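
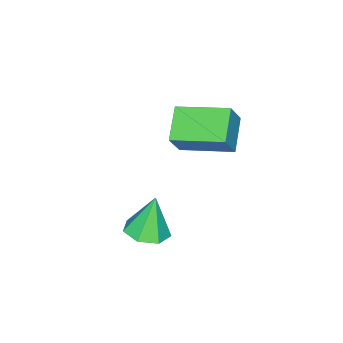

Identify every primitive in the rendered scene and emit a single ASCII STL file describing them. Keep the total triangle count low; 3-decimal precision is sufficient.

solid 
facet normal 0.287 -0.014 -0.958
outer loop
vertex 2.804 -0.461 -1.919
vertex 1.989 -0.691 -2.16
vertex 2.328 0.116 -2.07
endloop
endfacet
facet normal 0.534 0.597 0.599
outer loop
vertex 2.804 -0.461 -1.919
vertex 2.328 0.116 -2.07
vertex 1.511 -0.669 -0.56
endloop
endfacet
facet normal 0.286 -0.013 -0.958
outer loop
vertex 2.328 0.116 -2.07
vertex 1.989 -0.691 -2.16
vertex 1.597 0.086 -2.288
endloop
endfacet
facet normal -0.153 0.908 0.389
outer loop
vertex 2.328 0.116 -2.07
vertex 1.597 0.086 -2.288
vertex 1.511 -0.669 -0.56
endloop
endfacet
facet normal 0.287 -0.013 -0.958
outer loop
vertex 1.597 0.086 -2.288
vertex 1.989 -0.691 -2.16
vertex 1.161 -0.53 -2.41
endloop
endfacet
facet normal -0.818 0.541 0.195
outer loop
vertex 1.597 0.086 -2.288
vertex 1.161 -0.53 -2.41
vertex 1.511 -0.669 -0.56
endloop
endfacet
facet normal 0.287 -0.014 -0.958
outer loop
vertex 1.161 -0.53 -2.41
vertex 1.989 -0.691 -2.16
vertex 1.35 -1.267 -2.343
endloop
endfacet
facet normal -0.959 -0.231 0.164
outer loop
vertex 1.161 -0.53 -2.41
vertex 1.35 -1.267 -2.343
vertex 1.511 -0.669 -0.56
endloop
endfacet
facet normal 0.287 -0.014 -0.958
outer loop
vertex 1.35 -1.267 -2.343
vertex 1.989 -0.691 -2.16
vertex 2.02 -1.57 -2.138
endloop
endfacet
facet normal -0.470 -0.823 0.319
outer loop
vertex 1.35 -1.267 -2.343
vertex 2.02 -1.57 -2.138
vertex 1.511 -0.669 -0.56
endloop
endfacet
facet normal 0.286 -0.014 -0.958
outer loop
vertex 2.02 -1.57 -2.138
vertex 1.989 -0.691 -2.16
vertex 2.667 -1.212 -1.95
endloop
endfacet
facet normal 0.280 -0.792 0.543
outer loop
vertex 2.02 -1.57 -2.138
vertex 2.667 -1.212 -1.95
vertex 1.511 -0.669 -0.56
endloop
endfacet
facet normal 0.287 -0.013 -0.958
outer loop
vertex 2.667 -1.212 -1.95
vertex 1.989 -0.691 -2.16
vertex 2.804 -0.461 -1.919
endloop
endfacet
facet normal 0.727 -0.160 0.667
outer loop
vertex 2.667 -1.212 -1.95
vertex 2.804 -0.461 -1.919
vertex 1.511 -0.669 -0.56
endloop
endfacet
facet normal -0.787 -0.433 0.440
outer loop
vertex -1.739 -2.357 1.106
vertex -2.534 -0.455 1.556
vertex -2.346 -2.354 0.024
endloop
endfacet
facet normal 0.376 -0.902 -0.214
outer loop
vertex -1.166 -1.705 -0.636
vertex -1.739 -2.357 1.106
vertex -2.346 -2.354 0.024
endloop
endfacet
facet normal -0.786 -0.433 0.440
outer loop
vertex -2.346 -2.354 0.024
vertex -2.534 -0.455 1.556
vertex -3.141 -0.452 0.475
endloop
endfacet
facet normal -0.489 0.002 -0.872
outer loop
vertex -3.141 -0.452 0.475
vertex -1.166 -1.705 -0.636
vertex -2.346 -2.354 0.024
endloop
endfacet
facet normal 0.489 -0.002 0.872
outer loop
vertex -1.739 -2.357 1.106
vertex -1.354 0.194 0.896
vertex -2.534 -0.455 1.556
endloop
endfacet
facet normal 0.376 -0.902 -0.214
outer loop
vertex -0.559 -1.708 0.445
vertex -1.739 -2.357 1.106
vertex -1.166 -1.705 -0.636
endloop
endfacet
facet normal 0.490 -0.002 0.872
outer loop
vertex -0.559 -1.708 0.445
vertex -1.354 0.194 0.896
vertex -1.739 -2.357 1.106
endloop
endfacet
facet normal -0.376 0.902 0.214
outer loop
vertex -2.534 -0.455 1.556
vertex -1.354 0.194 0.896
vertex -3.141 -0.452 0.475
endloop
endfacet
facet normal -0.489 0.002 -0.872
outer loop
vertex -1.961 0.197 -0.186
vertex -1.166 -1.705 -0.636
vertex -3.141 -0.452 0.475
endloop
endfacet
facet normal -0.376 0.902 0.214
outer loop
vertex -3.141 -0.452 0.475
vertex -1.354 0.194 0.896
vertex -1.961 0.197 -0.186
endloop
endfacet
facet normal 0.786 0.433 -0.440
outer loop
vertex -1.961 0.197 -0.186
vertex -0.559 -1.708 0.445
vertex -1.166 -1.705 -0.636
endloop
endfacet
facet normal 0.787 0.433 -0.440
outer loop
vertex -1.354 0.194 0.896
vertex -0.559 -1.708 0.445
vertex -1.961 0.197 -0.186
endloop
endfacet

endsolid


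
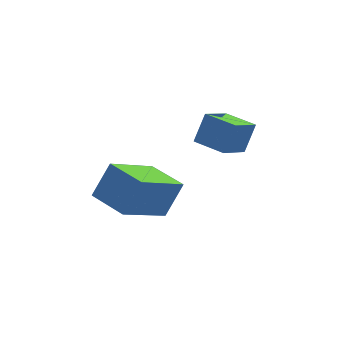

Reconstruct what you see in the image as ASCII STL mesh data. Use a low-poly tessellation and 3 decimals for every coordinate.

solid 
facet normal -0.767 0.641 0.035
outer loop
vertex -1.524 1.931 0.106
vertex -0.799 2.832 -0.511
vertex -1.898 1.538 -0.908
endloop
endfacet
facet normal -0.553 -0.687 0.470
outer loop
vertex -1.001 0.788 -0.949
vertex -1.524 1.931 0.106
vertex -1.898 1.538 -0.908
endloop
endfacet
facet normal -0.767 0.641 0.035
outer loop
vertex -1.898 1.538 -0.908
vertex -0.799 2.832 -0.511
vertex -1.174 2.439 -1.525
endloop
endfacet
facet normal -0.326 -0.342 -0.881
outer loop
vertex -1.174 2.439 -1.525
vertex -1.001 0.788 -0.949
vertex -1.898 1.538 -0.908
endloop
endfacet
facet normal 0.326 0.342 0.882
outer loop
vertex -1.524 1.931 0.106
vertex 0.098 2.082 -0.552
vertex -0.799 2.832 -0.511
endloop
endfacet
facet normal -0.553 -0.688 0.471
outer loop
vertex -0.626 1.181 0.065
vertex -1.524 1.931 0.106
vertex -1.001 0.788 -0.949
endloop
endfacet
facet normal 0.326 0.342 0.881
outer loop
vertex -0.626 1.181 0.065
vertex 0.098 2.082 -0.552
vertex -1.524 1.931 0.106
endloop
endfacet
facet normal 0.553 0.687 -0.471
outer loop
vertex -0.799 2.832 -0.511
vertex 0.098 2.082 -0.552
vertex -1.174 2.439 -1.525
endloop
endfacet
facet normal -0.326 -0.342 -0.882
outer loop
vertex -0.276 1.689 -1.566
vertex -1.001 0.788 -0.949
vertex -1.174 2.439 -1.525
endloop
endfacet
facet normal 0.553 0.688 -0.470
outer loop
vertex -1.174 2.439 -1.525
vertex 0.098 2.082 -0.552
vertex -0.276 1.689 -1.566
endloop
endfacet
facet normal 0.767 -0.641 -0.035
outer loop
vertex -0.276 1.689 -1.566
vertex -0.626 1.181 0.065
vertex -1.001 0.788 -0.949
endloop
endfacet
facet normal 0.767 -0.640 -0.035
outer loop
vertex 0.098 2.082 -0.552
vertex -0.626 1.181 0.065
vertex -0.276 1.689 -1.566
endloop
endfacet
facet normal -0.424 -0.298 -0.855
outer loop
vertex -4.169 -2.267 -1.421
vertex -5.096 -1.223 -1.326
vertex -2.872 -1.017 -2.5
endloop
endfacet
facet normal 0.662 -0.746 -0.068
outer loop
vertex -2.304 -0.617 -1.354
vertex -4.169 -2.267 -1.421
vertex -2.872 -1.017 -2.5
endloop
endfacet
facet normal -0.424 -0.298 -0.855
outer loop
vertex -2.872 -1.017 -2.5
vertex -5.096 -1.223 -1.326
vertex -3.799 0.028 -2.405
endloop
endfacet
facet normal 0.618 0.595 -0.514
outer loop
vertex -3.799 0.028 -2.405
vertex -2.304 -0.617 -1.354
vertex -2.872 -1.017 -2.5
endloop
endfacet
facet normal -0.618 -0.595 0.514
outer loop
vertex -4.169 -2.267 -1.421
vertex -4.528 -0.823 -0.18
vertex -5.096 -1.223 -1.326
endloop
endfacet
facet normal 0.662 -0.746 -0.069
outer loop
vertex -3.601 -1.868 -0.275
vertex -4.169 -2.267 -1.421
vertex -2.304 -0.617 -1.354
endloop
endfacet
facet normal -0.618 -0.595 0.514
outer loop
vertex -3.601 -1.868 -0.275
vertex -4.528 -0.823 -0.18
vertex -4.169 -2.267 -1.421
endloop
endfacet
facet normal -0.663 0.746 0.068
outer loop
vertex -5.096 -1.223 -1.326
vertex -4.528 -0.823 -0.18
vertex -3.799 0.028 -2.405
endloop
endfacet
facet normal 0.618 0.595 -0.514
outer loop
vertex -3.231 0.427 -1.259
vertex -2.304 -0.617 -1.354
vertex -3.799 0.028 -2.405
endloop
endfacet
facet normal -0.662 0.746 0.068
outer loop
vertex -3.799 0.028 -2.405
vertex -4.528 -0.823 -0.18
vertex -3.231 0.427 -1.259
endloop
endfacet
facet normal 0.424 0.298 0.855
outer loop
vertex -3.231 0.427 -1.259
vertex -3.601 -1.868 -0.275
vertex -2.304 -0.617 -1.354
endloop
endfacet
facet normal 0.424 0.298 0.855
outer loop
vertex -4.528 -0.823 -0.18
vertex -3.601 -1.868 -0.275
vertex -3.231 0.427 -1.259
endloop
endfacet

endsolid


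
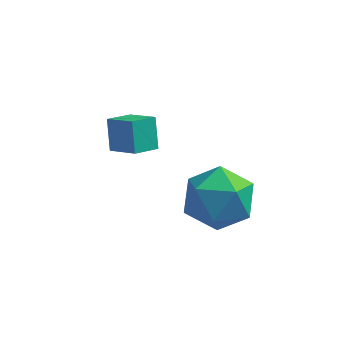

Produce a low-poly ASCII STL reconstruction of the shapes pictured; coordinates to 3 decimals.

solid 
facet normal -0.755 0.450 -0.477
outer loop
vertex -1.259 0.446 3.437
vertex -0.679 1.087 3.124
vertex -1.057 -0.185 2.522
endloop
endfacet
facet normal -0.631 -0.697 0.341
outer loop
vertex -0.181 -0.707 3.076
vertex -1.259 0.446 3.437
vertex -1.057 -0.185 2.522
endloop
endfacet
facet normal -0.754 0.450 -0.478
outer loop
vertex -1.057 -0.185 2.522
vertex -0.679 1.087 3.124
vertex -0.476 0.456 2.209
endloop
endfacet
facet normal 0.180 -0.558 -0.810
outer loop
vertex -0.476 0.456 2.209
vertex -0.181 -0.707 3.076
vertex -1.057 -0.185 2.522
endloop
endfacet
facet normal -0.180 0.558 0.810
outer loop
vertex -1.259 0.446 3.437
vertex 0.197 0.565 3.678
vertex -0.679 1.087 3.124
endloop
endfacet
facet normal -0.631 -0.697 0.340
outer loop
vertex -0.384 -0.076 3.991
vertex -1.259 0.446 3.437
vertex -0.181 -0.707 3.076
endloop
endfacet
facet normal -0.180 0.558 0.810
outer loop
vertex -0.384 -0.076 3.991
vertex 0.197 0.565 3.678
vertex -1.259 0.446 3.437
endloop
endfacet
facet normal 0.631 0.697 -0.341
outer loop
vertex -0.679 1.087 3.124
vertex 0.197 0.565 3.678
vertex -0.476 0.456 2.209
endloop
endfacet
facet normal 0.180 -0.558 -0.810
outer loop
vertex 0.399 -0.066 2.763
vertex -0.181 -0.707 3.076
vertex -0.476 0.456 2.209
endloop
endfacet
facet normal 0.631 0.697 -0.341
outer loop
vertex -0.476 0.456 2.209
vertex 0.197 0.565 3.678
vertex 0.399 -0.066 2.763
endloop
endfacet
facet normal 0.755 -0.450 0.478
outer loop
vertex 0.399 -0.066 2.763
vertex -0.384 -0.076 3.991
vertex -0.181 -0.707 3.076
endloop
endfacet
facet normal 0.754 -0.451 0.477
outer loop
vertex 0.197 0.565 3.678
vertex -0.384 -0.076 3.991
vertex 0.399 -0.066 2.763
endloop
endfacet
facet normal -0.616 0.235 0.752
outer loop
vertex 1.672 -2.208 3.754
vertex 2.026 -3.142 4.336
vertex 2.576 -2.134 4.472
endloop
endfacet
facet normal -0.394 0.822 0.411
outer loop
vertex 1.672 -2.208 3.754
vertex 2.576 -2.134 4.472
vertex 2.609 -1.604 3.445
endloop
endfacet
facet normal -0.583 0.765 -0.274
outer loop
vertex 1.672 -2.208 3.754
vertex 2.609 -1.604 3.445
vertex 2.079 -2.284 2.674
endloop
endfacet
facet normal -0.923 0.142 -0.358
outer loop
vertex 1.672 -2.208 3.754
vertex 2.079 -2.284 2.674
vertex 1.719 -3.235 3.225
endloop
endfacet
facet normal -0.943 -0.185 0.276
outer loop
vertex 1.672 -2.208 3.754
vertex 1.719 -3.235 3.225
vertex 2.026 -3.142 4.336
endloop
endfacet
facet normal 0.319 0.838 0.443
outer loop
vertex 2.609 -1.604 3.445
vertex 2.576 -2.134 4.472
vertex 3.541 -2.165 3.835
endloop
endfacet
facet normal -0.040 -0.112 0.993
outer loop
vertex 2.576 -2.134 4.472
vertex 2.026 -3.142 4.336
vertex 3.181 -3.116 4.386
endloop
endfacet
facet normal -0.570 -0.791 0.224
outer loop
vertex 2.026 -3.142 4.336
vertex 1.719 -3.235 3.225
vertex 2.651 -3.796 3.615
endloop
endfacet
facet normal -0.538 -0.261 -0.802
outer loop
vertex 1.719 -3.235 3.225
vertex 2.079 -2.284 2.674
vertex 2.684 -3.266 2.588
endloop
endfacet
facet normal 0.012 0.746 -0.666
outer loop
vertex 2.079 -2.284 2.674
vertex 2.609 -1.604 3.445
vertex 3.234 -2.258 2.724
endloop
endfacet
facet normal 0.923 -0.142 0.358
outer loop
vertex 3.588 -3.192 3.306
vertex 3.541 -2.165 3.835
vertex 3.181 -3.116 4.386
endloop
endfacet
facet normal 0.583 -0.765 0.274
outer loop
vertex 3.588 -3.192 3.306
vertex 3.181 -3.116 4.386
vertex 2.651 -3.796 3.615
endloop
endfacet
facet normal 0.394 -0.822 -0.411
outer loop
vertex 3.588 -3.192 3.306
vertex 2.651 -3.796 3.615
vertex 2.684 -3.266 2.588
endloop
endfacet
facet normal 0.616 -0.235 -0.752
outer loop
vertex 3.588 -3.192 3.306
vertex 2.684 -3.266 2.588
vertex 3.234 -2.258 2.724
endloop
endfacet
facet normal 0.943 0.185 -0.276
outer loop
vertex 3.588 -3.192 3.306
vertex 3.234 -2.258 2.724
vertex 3.541 -2.165 3.835
endloop
endfacet
facet normal 0.538 0.261 0.802
outer loop
vertex 3.181 -3.116 4.386
vertex 3.541 -2.165 3.835
vertex 2.576 -2.134 4.472
endloop
endfacet
facet normal -0.012 -0.746 0.666
outer loop
vertex 2.651 -3.796 3.615
vertex 3.181 -3.116 4.386
vertex 2.026 -3.142 4.336
endloop
endfacet
facet normal -0.319 -0.838 -0.443
outer loop
vertex 2.684 -3.266 2.588
vertex 2.651 -3.796 3.615
vertex 1.719 -3.235 3.225
endloop
endfacet
facet normal 0.040 0.112 -0.993
outer loop
vertex 3.234 -2.258 2.724
vertex 2.684 -3.266 2.588
vertex 2.079 -2.284 2.674
endloop
endfacet
facet normal 0.570 0.791 -0.224
outer loop
vertex 3.541 -2.165 3.835
vertex 3.234 -2.258 2.724
vertex 2.609 -1.604 3.445
endloop
endfacet

endsolid


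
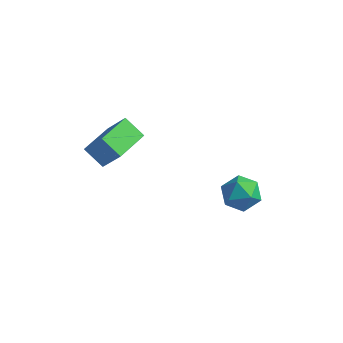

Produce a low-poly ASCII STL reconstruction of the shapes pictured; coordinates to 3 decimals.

solid 
facet normal -0.595 0.023 -0.803
outer loop
vertex -3.412 -3.566 2.638
vertex -3.35 -2.087 2.635
vertex -2.602 -3.602 2.037
endloop
endfacet
facet normal -0.043 -0.999 0.003
outer loop
vertex -1.81 -3.633 3.105
vertex -3.412 -3.566 2.638
vertex -2.602 -3.602 2.037
endloop
endfacet
facet normal -0.595 0.023 -0.803
outer loop
vertex -2.602 -3.602 2.037
vertex -3.35 -2.087 2.635
vertex -2.539 -2.123 2.033
endloop
endfacet
facet normal 0.802 -0.036 -0.596
outer loop
vertex -2.539 -2.123 2.033
vertex -1.81 -3.633 3.105
vertex -2.602 -3.602 2.037
endloop
endfacet
facet normal -0.802 0.035 0.596
outer loop
vertex -3.412 -3.566 2.638
vertex -2.558 -2.118 3.703
vertex -3.35 -2.087 2.635
endloop
endfacet
facet normal -0.043 -0.999 0.002
outer loop
vertex -2.621 -3.597 3.707
vertex -3.412 -3.566 2.638
vertex -1.81 -3.633 3.105
endloop
endfacet
facet normal -0.803 0.036 0.595
outer loop
vertex -2.621 -3.597 3.707
vertex -2.558 -2.118 3.703
vertex -3.412 -3.566 2.638
endloop
endfacet
facet normal 0.042 0.999 -0.003
outer loop
vertex -3.35 -2.087 2.635
vertex -2.558 -2.118 3.703
vertex -2.539 -2.123 2.033
endloop
endfacet
facet normal 0.803 -0.035 -0.595
outer loop
vertex -1.748 -2.154 3.102
vertex -1.81 -3.633 3.105
vertex -2.539 -2.123 2.033
endloop
endfacet
facet normal 0.043 0.999 -0.003
outer loop
vertex -2.539 -2.123 2.033
vertex -2.558 -2.118 3.703
vertex -1.748 -2.154 3.102
endloop
endfacet
facet normal 0.595 -0.023 0.803
outer loop
vertex -1.748 -2.154 3.102
vertex -2.621 -3.597 3.707
vertex -1.81 -3.633 3.105
endloop
endfacet
facet normal 0.595 -0.023 0.803
outer loop
vertex -2.558 -2.118 3.703
vertex -2.621 -3.597 3.707
vertex -1.748 -2.154 3.102
endloop
endfacet
facet normal -0.065 0.458 0.887
outer loop
vertex 1.477 -0.918 1.304
vertex 1.783 -1.585 1.671
vertex 2.287 -0.996 1.404
endloop
endfacet
facet normal 0.045 0.931 0.363
outer loop
vertex 1.477 -0.918 1.304
vertex 2.287 -0.996 1.404
vertex 1.987 -0.706 0.698
endloop
endfacet
facet normal -0.489 0.866 -0.108
outer loop
vertex 1.477 -0.918 1.304
vertex 1.987 -0.706 0.698
vertex 1.298 -1.116 0.528
endloop
endfacet
facet normal -0.927 0.354 0.124
outer loop
vertex 1.477 -0.918 1.304
vertex 1.298 -1.116 0.528
vertex 1.171 -1.659 1.129
endloop
endfacet
facet normal -0.666 0.101 0.739
outer loop
vertex 1.477 -0.918 1.304
vertex 1.171 -1.659 1.129
vertex 1.783 -1.585 1.671
endloop
endfacet
facet normal 0.652 0.758 0.034
outer loop
vertex 1.987 -0.706 0.698
vertex 2.287 -0.996 1.404
vertex 2.609 -1.241 0.691
endloop
endfacet
facet normal 0.475 -0.008 0.880
outer loop
vertex 2.287 -0.996 1.404
vertex 1.783 -1.585 1.671
vertex 2.482 -1.784 1.292
endloop
endfacet
facet normal -0.497 -0.586 0.641
outer loop
vertex 1.783 -1.585 1.671
vertex 1.171 -1.659 1.129
vertex 1.793 -2.194 1.122
endloop
endfacet
facet normal -0.918 -0.177 -0.354
outer loop
vertex 1.171 -1.659 1.129
vertex 1.298 -1.116 0.528
vertex 1.493 -1.904 0.416
endloop
endfacet
facet normal -0.209 0.653 -0.728
outer loop
vertex 1.298 -1.116 0.528
vertex 1.987 -0.706 0.698
vertex 1.997 -1.315 0.149
endloop
endfacet
facet normal 0.927 -0.354 -0.124
outer loop
vertex 2.303 -1.982 0.516
vertex 2.609 -1.241 0.691
vertex 2.482 -1.784 1.292
endloop
endfacet
facet normal 0.489 -0.866 0.108
outer loop
vertex 2.303 -1.982 0.516
vertex 2.482 -1.784 1.292
vertex 1.793 -2.194 1.122
endloop
endfacet
facet normal -0.045 -0.931 -0.363
outer loop
vertex 2.303 -1.982 0.516
vertex 1.793 -2.194 1.122
vertex 1.493 -1.904 0.416
endloop
endfacet
facet normal 0.065 -0.458 -0.887
outer loop
vertex 2.303 -1.982 0.516
vertex 1.493 -1.904 0.416
vertex 1.997 -1.315 0.149
endloop
endfacet
facet normal 0.666 -0.101 -0.739
outer loop
vertex 2.303 -1.982 0.516
vertex 1.997 -1.315 0.149
vertex 2.609 -1.241 0.691
endloop
endfacet
facet normal 0.918 0.177 0.354
outer loop
vertex 2.482 -1.784 1.292
vertex 2.609 -1.241 0.691
vertex 2.287 -0.996 1.404
endloop
endfacet
facet normal 0.209 -0.653 0.728
outer loop
vertex 1.793 -2.194 1.122
vertex 2.482 -1.784 1.292
vertex 1.783 -1.585 1.671
endloop
endfacet
facet normal -0.652 -0.758 -0.034
outer loop
vertex 1.493 -1.904 0.416
vertex 1.793 -2.194 1.122
vertex 1.171 -1.659 1.129
endloop
endfacet
facet normal -0.475 0.008 -0.880
outer loop
vertex 1.997 -1.315 0.149
vertex 1.493 -1.904 0.416
vertex 1.298 -1.116 0.528
endloop
endfacet
facet normal 0.497 0.586 -0.641
outer loop
vertex 2.609 -1.241 0.691
vertex 1.997 -1.315 0.149
vertex 1.987 -0.706 0.698
endloop
endfacet

endsolid


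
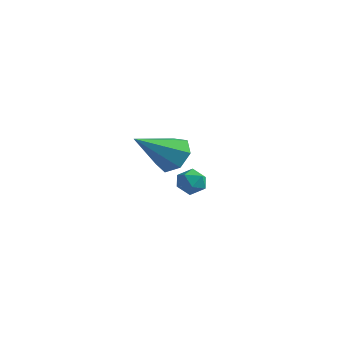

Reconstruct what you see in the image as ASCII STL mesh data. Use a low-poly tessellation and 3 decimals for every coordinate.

solid 
facet normal -0.237 0.858 0.455
outer loop
vertex -2.267 2.257 -3.361
vertex -1.97 2.04 -2.797
vertex -1.614 2.381 -3.255
endloop
endfacet
facet normal -0.143 0.960 -0.242
outer loop
vertex -2.267 2.257 -3.361
vertex -1.614 2.381 -3.255
vertex -1.827 2.195 -3.866
endloop
endfacet
facet normal -0.602 0.537 -0.591
outer loop
vertex -2.267 2.257 -3.361
vertex -1.827 2.195 -3.866
vertex -2.314 1.738 -3.785
endloop
endfacet
facet normal -0.979 0.175 -0.105
outer loop
vertex -2.267 2.257 -3.361
vertex -2.314 1.738 -3.785
vertex -2.402 1.642 -3.125
endloop
endfacet
facet normal -0.754 0.373 0.541
outer loop
vertex -2.267 2.257 -3.361
vertex -2.402 1.642 -3.125
vertex -1.97 2.04 -2.797
endloop
endfacet
facet normal 0.519 0.750 -0.409
outer loop
vertex -1.827 2.195 -3.866
vertex -1.614 2.381 -3.255
vertex -1.258 1.938 -3.615
endloop
endfacet
facet normal 0.369 0.585 0.722
outer loop
vertex -1.614 2.381 -3.255
vertex -1.97 2.04 -2.797
vertex -1.346 1.842 -2.955
endloop
endfacet
facet normal -0.469 -0.199 0.860
outer loop
vertex -1.97 2.04 -2.797
vertex -2.402 1.642 -3.125
vertex -1.833 1.385 -2.874
endloop
endfacet
facet normal -0.834 -0.519 -0.187
outer loop
vertex -2.402 1.642 -3.125
vertex -2.314 1.738 -3.785
vertex -2.046 1.199 -3.485
endloop
endfacet
facet normal -0.225 0.067 -0.972
outer loop
vertex -2.314 1.738 -3.785
vertex -1.827 2.195 -3.866
vertex -1.69 1.54 -3.943
endloop
endfacet
facet normal 0.979 -0.175 0.105
outer loop
vertex -1.393 1.323 -3.379
vertex -1.258 1.938 -3.615
vertex -1.346 1.842 -2.955
endloop
endfacet
facet normal 0.602 -0.537 0.591
outer loop
vertex -1.393 1.323 -3.379
vertex -1.346 1.842 -2.955
vertex -1.833 1.385 -2.874
endloop
endfacet
facet normal 0.143 -0.960 0.242
outer loop
vertex -1.393 1.323 -3.379
vertex -1.833 1.385 -2.874
vertex -2.046 1.199 -3.485
endloop
endfacet
facet normal 0.237 -0.858 -0.455
outer loop
vertex -1.393 1.323 -3.379
vertex -2.046 1.199 -3.485
vertex -1.69 1.54 -3.943
endloop
endfacet
facet normal 0.754 -0.373 -0.541
outer loop
vertex -1.393 1.323 -3.379
vertex -1.69 1.54 -3.943
vertex -1.258 1.938 -3.615
endloop
endfacet
facet normal 0.834 0.519 0.187
outer loop
vertex -1.346 1.842 -2.955
vertex -1.258 1.938 -3.615
vertex -1.614 2.381 -3.255
endloop
endfacet
facet normal 0.225 -0.067 0.972
outer loop
vertex -1.833 1.385 -2.874
vertex -1.346 1.842 -2.955
vertex -1.97 2.04 -2.797
endloop
endfacet
facet normal -0.519 -0.750 0.409
outer loop
vertex -2.046 1.199 -3.485
vertex -1.833 1.385 -2.874
vertex -2.402 1.642 -3.125
endloop
endfacet
facet normal -0.369 -0.585 -0.722
outer loop
vertex -1.69 1.54 -3.943
vertex -2.046 1.199 -3.485
vertex -2.314 1.738 -3.785
endloop
endfacet
facet normal 0.469 0.199 -0.860
outer loop
vertex -1.258 1.938 -3.615
vertex -1.69 1.54 -3.943
vertex -1.827 2.195 -3.866
endloop
endfacet
facet normal 0.215 0.793 -0.570
outer loop
vertex 1.325 -2.085 0.107
vertex 0.535 -2.077 -0.18
vertex 0.853 -1.682 0.49
endloop
endfacet
facet normal 0.608 -0.041 0.793
outer loop
vertex 1.325 -2.085 0.107
vertex 0.853 -1.682 0.49
vertex 0.105 -3.663 0.96
endloop
endfacet
facet normal 0.216 0.793 -0.570
outer loop
vertex 0.853 -1.682 0.49
vertex 0.535 -2.077 -0.18
vertex 0.142 -1.576 0.368
endloop
endfacet
facet normal -0.123 0.273 0.954
outer loop
vertex 0.853 -1.682 0.49
vertex 0.142 -1.576 0.368
vertex 0.105 -3.663 0.96
endloop
endfacet
facet normal 0.216 0.793 -0.570
outer loop
vertex 0.142 -1.576 0.368
vertex 0.535 -2.077 -0.18
vertex -0.273 -1.848 -0.167
endloop
endfacet
facet normal -0.819 0.170 0.549
outer loop
vertex 0.142 -1.576 0.368
vertex -0.273 -1.848 -0.167
vertex 0.105 -3.663 0.96
endloop
endfacet
facet normal 0.216 0.793 -0.570
outer loop
vertex -0.273 -1.848 -0.167
vertex 0.535 -2.077 -0.18
vertex -0.079 -2.292 -0.711
endloop
endfacet
facet normal -0.955 -0.272 -0.118
outer loop
vertex -0.273 -1.848 -0.167
vertex -0.079 -2.292 -0.711
vertex 0.105 -3.663 0.96
endloop
endfacet
facet normal 0.215 0.793 -0.570
outer loop
vertex -0.079 -2.292 -0.711
vertex 0.535 -2.077 -0.18
vertex 0.577 -2.574 -0.856
endloop
endfacet
facet normal -0.430 -0.721 -0.544
outer loop
vertex -0.079 -2.292 -0.711
vertex 0.577 -2.574 -0.856
vertex 0.105 -3.663 0.96
endloop
endfacet
facet normal 0.215 0.793 -0.570
outer loop
vertex 0.577 -2.574 -0.856
vertex 0.535 -2.077 -0.18
vertex 1.202 -2.482 -0.492
endloop
endfacet
facet normal 0.361 -0.838 -0.409
outer loop
vertex 0.577 -2.574 -0.856
vertex 1.202 -2.482 -0.492
vertex 0.105 -3.663 0.96
endloop
endfacet
facet normal 0.215 0.793 -0.570
outer loop
vertex 1.202 -2.482 -0.492
vertex 0.535 -2.077 -0.18
vertex 1.325 -2.085 0.107
endloop
endfacet
facet normal 0.823 -0.536 0.186
outer loop
vertex 1.202 -2.482 -0.492
vertex 1.325 -2.085 0.107
vertex 0.105 -3.663 0.96
endloop
endfacet

endsolid


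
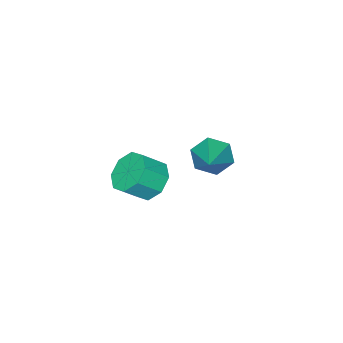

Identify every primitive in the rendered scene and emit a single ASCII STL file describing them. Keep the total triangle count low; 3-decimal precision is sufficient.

solid 
facet normal -0.665 0.359 -0.655
outer loop
vertex 3.024 -3.209 1.566
vertex 2.291 -3.688 2.048
vertex 2.71 -2.783 2.119
endloop
endfacet
facet normal 0.624 0.749 -0.223
outer loop
vertex 3.024 -3.209 1.566
vertex 2.71 -2.783 2.119
vertex 3.882 -3.672 2.41
endloop
endfacet
facet normal 0.624 0.750 -0.222
outer loop
vertex 3.882 -3.672 2.41
vertex 2.71 -2.783 2.119
vertex 3.568 -3.247 2.963
endloop
endfacet
facet normal 0.666 -0.359 0.654
outer loop
vertex 3.882 -3.672 2.41
vertex 3.568 -3.247 2.963
vertex 3.149 -4.152 2.892
endloop
endfacet
facet normal -0.665 0.359 -0.655
outer loop
vertex 2.71 -2.783 2.119
vertex 2.291 -3.688 2.048
vertex 2.15 -2.888 2.63
endloop
endfacet
facet normal 0.150 0.923 0.354
outer loop
vertex 2.71 -2.783 2.119
vertex 2.15 -2.888 2.63
vertex 3.568 -3.247 2.963
endloop
endfacet
facet normal 0.151 0.923 0.353
outer loop
vertex 3.568 -3.247 2.963
vertex 2.15 -2.888 2.63
vertex 3.008 -3.351 3.475
endloop
endfacet
facet normal 0.665 -0.359 0.655
outer loop
vertex 3.568 -3.247 2.963
vertex 3.008 -3.351 3.475
vertex 3.149 -4.152 2.892
endloop
endfacet
facet normal -0.665 0.359 -0.655
outer loop
vertex 2.15 -2.888 2.63
vertex 2.291 -3.688 2.048
vertex 1.673 -3.461 2.8
endloop
endfacet
facet normal -0.411 0.556 0.722
outer loop
vertex 2.15 -2.888 2.63
vertex 1.673 -3.461 2.8
vertex 3.008 -3.351 3.475
endloop
endfacet
facet normal -0.411 0.556 0.723
outer loop
vertex 3.008 -3.351 3.475
vertex 1.673 -3.461 2.8
vertex 2.531 -3.925 3.645
endloop
endfacet
facet normal 0.665 -0.359 0.654
outer loop
vertex 3.008 -3.351 3.475
vertex 2.531 -3.925 3.645
vertex 3.149 -4.152 2.892
endloop
endfacet
facet normal -0.665 0.358 -0.655
outer loop
vertex 1.673 -3.461 2.8
vertex 2.291 -3.688 2.048
vertex 1.558 -4.168 2.53
endloop
endfacet
facet normal -0.732 -0.136 0.668
outer loop
vertex 1.673 -3.461 2.8
vertex 1.558 -4.168 2.53
vertex 2.531 -3.925 3.645
endloop
endfacet
facet normal -0.731 -0.137 0.668
outer loop
vertex 2.531 -3.925 3.645
vertex 1.558 -4.168 2.53
vertex 2.416 -4.631 3.374
endloop
endfacet
facet normal 0.665 -0.360 0.654
outer loop
vertex 2.531 -3.925 3.645
vertex 2.416 -4.631 3.374
vertex 3.149 -4.152 2.892
endloop
endfacet
facet normal -0.666 0.359 -0.654
outer loop
vertex 1.558 -4.168 2.53
vertex 2.291 -3.688 2.048
vertex 1.872 -4.593 1.977
endloop
endfacet
facet normal -0.623 -0.750 0.222
outer loop
vertex 1.558 -4.168 2.53
vertex 1.872 -4.593 1.977
vertex 2.416 -4.631 3.374
endloop
endfacet
facet normal -0.624 -0.749 0.223
outer loop
vertex 2.416 -4.631 3.374
vertex 1.872 -4.593 1.977
vertex 2.73 -5.057 2.821
endloop
endfacet
facet normal 0.665 -0.359 0.655
outer loop
vertex 2.416 -4.631 3.374
vertex 2.73 -5.057 2.821
vertex 3.149 -4.152 2.892
endloop
endfacet
facet normal -0.665 0.359 -0.655
outer loop
vertex 1.872 -4.593 1.977
vertex 2.291 -3.688 2.048
vertex 2.432 -4.489 1.465
endloop
endfacet
facet normal -0.152 -0.923 -0.353
outer loop
vertex 1.872 -4.593 1.977
vertex 2.432 -4.489 1.465
vertex 2.73 -5.057 2.821
endloop
endfacet
facet normal -0.150 -0.923 -0.354
outer loop
vertex 2.73 -5.057 2.821
vertex 2.432 -4.489 1.465
vertex 3.29 -4.952 2.31
endloop
endfacet
facet normal 0.665 -0.359 0.655
outer loop
vertex 2.73 -5.057 2.821
vertex 3.29 -4.952 2.31
vertex 3.149 -4.152 2.892
endloop
endfacet
facet normal -0.665 0.359 -0.654
outer loop
vertex 2.432 -4.489 1.465
vertex 2.291 -3.688 2.048
vertex 2.909 -3.915 1.295
endloop
endfacet
facet normal 0.411 -0.556 -0.722
outer loop
vertex 2.432 -4.489 1.465
vertex 2.909 -3.915 1.295
vertex 3.29 -4.952 2.31
endloop
endfacet
facet normal 0.411 -0.556 -0.722
outer loop
vertex 3.29 -4.952 2.31
vertex 2.909 -3.915 1.295
vertex 3.767 -4.379 2.14
endloop
endfacet
facet normal 0.665 -0.359 0.655
outer loop
vertex 3.29 -4.952 2.31
vertex 3.767 -4.379 2.14
vertex 3.149 -4.152 2.892
endloop
endfacet
facet normal -0.665 0.360 -0.654
outer loop
vertex 2.909 -3.915 1.295
vertex 2.291 -3.688 2.048
vertex 3.024 -3.209 1.566
endloop
endfacet
facet normal 0.732 0.137 -0.668
outer loop
vertex 2.909 -3.915 1.295
vertex 3.024 -3.209 1.566
vertex 3.767 -4.379 2.14
endloop
endfacet
facet normal 0.731 0.136 -0.668
outer loop
vertex 3.767 -4.379 2.14
vertex 3.024 -3.209 1.566
vertex 3.882 -3.672 2.41
endloop
endfacet
facet normal 0.665 -0.358 0.655
outer loop
vertex 3.767 -4.379 2.14
vertex 3.882 -3.672 2.41
vertex 3.149 -4.152 2.892
endloop
endfacet
facet normal -0.701 -0.525 -0.483
outer loop
vertex -1.535 -4.78 -0.293
vertex -2.214 -4.413 0.294
vertex -1.988 -3.956 -0.531
endloop
endfacet
facet normal 0.755 0.238 -0.611
outer loop
vertex -1.535 -4.78 -0.293
vertex -1.988 -3.956 -0.531
vertex -0.686 -3.267 1.346
endloop
endfacet
facet normal -0.701 -0.525 -0.483
outer loop
vertex -1.988 -3.956 -0.531
vertex -2.214 -4.413 0.294
vertex -2.667 -3.589 0.056
endloop
endfacet
facet normal 0.126 0.900 -0.417
outer loop
vertex -1.988 -3.956 -0.531
vertex -2.667 -3.589 0.056
vertex -0.686 -3.267 1.346
endloop
endfacet
facet normal -0.701 -0.525 -0.482
outer loop
vertex -2.667 -3.589 0.056
vertex -2.214 -4.413 0.294
vertex -2.893 -4.045 0.881
endloop
endfacet
facet normal -0.377 0.850 0.367
outer loop
vertex -2.667 -3.589 0.056
vertex -2.893 -4.045 0.881
vertex -0.686 -3.267 1.346
endloop
endfacet
facet normal -0.701 -0.525 -0.482
outer loop
vertex -2.893 -4.045 0.881
vertex -2.214 -4.413 0.294
vertex -2.44 -4.869 1.12
endloop
endfacet
facet normal -0.251 0.140 0.958
outer loop
vertex -2.893 -4.045 0.881
vertex -2.44 -4.869 1.12
vertex -0.686 -3.267 1.346
endloop
endfacet
facet normal -0.701 -0.526 -0.482
outer loop
vertex -2.44 -4.869 1.12
vertex -2.214 -4.413 0.294
vertex -1.761 -5.236 0.533
endloop
endfacet
facet normal 0.378 -0.522 0.764
outer loop
vertex -2.44 -4.869 1.12
vertex -1.761 -5.236 0.533
vertex -0.686 -3.267 1.346
endloop
endfacet
facet normal -0.701 -0.526 -0.482
outer loop
vertex -1.761 -5.236 0.533
vertex -2.214 -4.413 0.294
vertex -1.535 -4.78 -0.293
endloop
endfacet
facet normal 0.881 -0.473 -0.020
outer loop
vertex -1.761 -5.236 0.533
vertex -1.535 -4.78 -0.293
vertex -0.686 -3.267 1.346
endloop
endfacet

endsolid


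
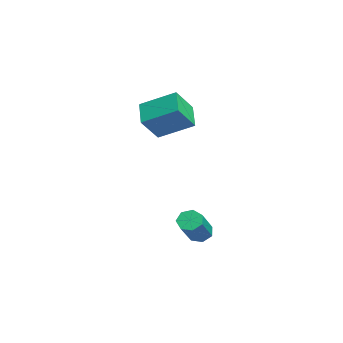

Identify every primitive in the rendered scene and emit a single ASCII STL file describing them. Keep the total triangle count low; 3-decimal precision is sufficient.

solid 
facet normal -0.402 0.529 -0.747
outer loop
vertex -2.154 2.643 1.83
vertex -1.682 4.085 2.596
vertex -1.038 2.609 1.205
endloop
endfacet
facet normal -0.278 -0.849 -0.450
outer loop
vertex -0.478 1.875 2.244
vertex -2.154 2.643 1.83
vertex -1.038 2.609 1.205
endloop
endfacet
facet normal -0.403 0.529 -0.747
outer loop
vertex -1.038 2.609 1.205
vertex -1.682 4.085 2.596
vertex -0.565 4.052 1.971
endloop
endfacet
facet normal 0.872 -0.026 -0.489
outer loop
vertex -0.565 4.052 1.971
vertex -0.478 1.875 2.244
vertex -1.038 2.609 1.205
endloop
endfacet
facet normal -0.872 0.026 0.488
outer loop
vertex -2.154 2.643 1.83
vertex -1.122 3.351 3.635
vertex -1.682 4.085 2.596
endloop
endfacet
facet normal -0.277 -0.848 -0.451
outer loop
vertex -1.595 1.908 2.869
vertex -2.154 2.643 1.83
vertex -0.478 1.875 2.244
endloop
endfacet
facet normal -0.872 0.027 0.488
outer loop
vertex -1.595 1.908 2.869
vertex -1.122 3.351 3.635
vertex -2.154 2.643 1.83
endloop
endfacet
facet normal 0.277 0.849 0.450
outer loop
vertex -1.682 4.085 2.596
vertex -1.122 3.351 3.635
vertex -0.565 4.052 1.971
endloop
endfacet
facet normal 0.872 -0.026 -0.488
outer loop
vertex -0.006 3.317 3.01
vertex -0.478 1.875 2.244
vertex -0.565 4.052 1.971
endloop
endfacet
facet normal 0.278 0.848 0.450
outer loop
vertex -0.565 4.052 1.971
vertex -1.122 3.351 3.635
vertex -0.006 3.317 3.01
endloop
endfacet
facet normal 0.403 -0.529 0.747
outer loop
vertex -0.006 3.317 3.01
vertex -1.595 1.908 2.869
vertex -0.478 1.875 2.244
endloop
endfacet
facet normal 0.402 -0.529 0.747
outer loop
vertex -1.122 3.351 3.635
vertex -1.595 1.908 2.869
vertex -0.006 3.317 3.01
endloop
endfacet
facet normal -0.694 0.296 -0.657
outer loop
vertex 3.071 3.935 -2.932
vertex 2.688 3.869 -2.557
vertex 2.98 4.31 -2.667
endloop
endfacet
facet normal 0.693 0.521 -0.499
outer loop
vertex 3.071 3.935 -2.932
vertex 2.98 4.31 -2.667
vertex 4.334 3.397 -1.738
endloop
endfacet
facet normal 0.693 0.521 -0.498
outer loop
vertex 4.334 3.397 -1.738
vertex 2.98 4.31 -2.667
vertex 4.243 3.772 -1.472
endloop
endfacet
facet normal 0.695 -0.296 0.655
outer loop
vertex 4.334 3.397 -1.738
vertex 4.243 3.772 -1.472
vertex 3.952 3.331 -1.363
endloop
endfacet
facet normal -0.694 0.296 -0.657
outer loop
vertex 2.98 4.31 -2.667
vertex 2.688 3.869 -2.557
vertex 2.669 4.353 -2.319
endloop
endfacet
facet normal 0.280 0.951 0.132
outer loop
vertex 2.98 4.31 -2.667
vertex 2.669 4.353 -2.319
vertex 4.243 3.772 -1.472
endloop
endfacet
facet normal 0.280 0.951 0.132
outer loop
vertex 4.243 3.772 -1.472
vertex 2.669 4.353 -2.319
vertex 3.932 3.815 -1.124
endloop
endfacet
facet normal 0.694 -0.296 0.657
outer loop
vertex 4.243 3.772 -1.472
vertex 3.932 3.815 -1.124
vertex 3.952 3.331 -1.363
endloop
endfacet
facet normal -0.695 0.295 -0.656
outer loop
vertex 2.669 4.353 -2.319
vertex 2.688 3.869 -2.557
vertex 2.373 4.032 -2.15
endloop
endfacet
facet normal -0.343 0.666 0.663
outer loop
vertex 2.669 4.353 -2.319
vertex 2.373 4.032 -2.15
vertex 3.932 3.815 -1.124
endloop
endfacet
facet normal -0.345 0.663 0.664
outer loop
vertex 3.932 3.815 -1.124
vertex 2.373 4.032 -2.15
vertex 3.636 3.493 -0.956
endloop
endfacet
facet normal 0.694 -0.295 0.656
outer loop
vertex 3.932 3.815 -1.124
vertex 3.636 3.493 -0.956
vertex 3.952 3.331 -1.363
endloop
endfacet
facet normal -0.694 0.296 -0.656
outer loop
vertex 2.373 4.032 -2.15
vertex 2.688 3.869 -2.557
vertex 2.314 3.588 -2.288
endloop
endfacet
facet normal -0.709 -0.122 0.695
outer loop
vertex 2.373 4.032 -2.15
vertex 2.314 3.588 -2.288
vertex 3.636 3.493 -0.956
endloop
endfacet
facet normal -0.709 -0.123 0.695
outer loop
vertex 3.636 3.493 -0.956
vertex 2.314 3.588 -2.288
vertex 3.578 3.049 -1.094
endloop
endfacet
facet normal 0.694 -0.295 0.656
outer loop
vertex 3.636 3.493 -0.956
vertex 3.578 3.049 -1.094
vertex 3.952 3.331 -1.363
endloop
endfacet
facet normal -0.694 0.296 -0.656
outer loop
vertex 2.314 3.588 -2.288
vertex 2.688 3.869 -2.557
vertex 2.537 3.356 -2.629
endloop
endfacet
facet normal -0.540 -0.817 0.203
outer loop
vertex 2.314 3.588 -2.288
vertex 2.537 3.356 -2.629
vertex 3.578 3.049 -1.094
endloop
endfacet
facet normal -0.540 -0.817 0.203
outer loop
vertex 3.578 3.049 -1.094
vertex 2.537 3.356 -2.629
vertex 3.801 2.817 -1.434
endloop
endfacet
facet normal 0.694 -0.295 0.657
outer loop
vertex 3.578 3.049 -1.094
vertex 3.801 2.817 -1.434
vertex 3.952 3.331 -1.363
endloop
endfacet
facet normal -0.693 0.296 -0.657
outer loop
vertex 2.537 3.356 -2.629
vertex 2.688 3.869 -2.557
vertex 2.874 3.51 -2.915
endloop
endfacet
facet normal 0.035 -0.897 -0.441
outer loop
vertex 2.537 3.356 -2.629
vertex 2.874 3.51 -2.915
vertex 3.801 2.817 -1.434
endloop
endfacet
facet normal 0.036 -0.896 -0.442
outer loop
vertex 3.801 2.817 -1.434
vertex 2.874 3.51 -2.915
vertex 4.138 2.972 -1.721
endloop
endfacet
facet normal 0.695 -0.295 0.656
outer loop
vertex 3.801 2.817 -1.434
vertex 4.138 2.972 -1.721
vertex 3.952 3.331 -1.363
endloop
endfacet
facet normal -0.694 0.295 -0.657
outer loop
vertex 2.874 3.51 -2.915
vertex 2.688 3.869 -2.557
vertex 3.071 3.935 -2.932
endloop
endfacet
facet normal 0.584 -0.301 -0.754
outer loop
vertex 2.874 3.51 -2.915
vertex 3.071 3.935 -2.932
vertex 4.138 2.972 -1.721
endloop
endfacet
facet normal 0.585 -0.300 -0.754
outer loop
vertex 4.138 2.972 -1.721
vertex 3.071 3.935 -2.932
vertex 4.334 3.397 -1.738
endloop
endfacet
facet normal 0.695 -0.294 0.656
outer loop
vertex 4.138 2.972 -1.721
vertex 4.334 3.397 -1.738
vertex 3.952 3.331 -1.363
endloop
endfacet

endsolid


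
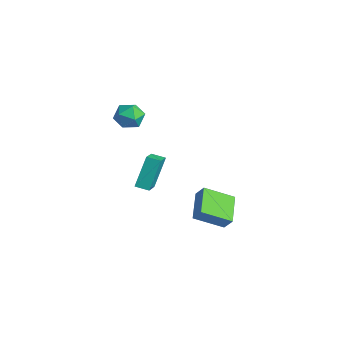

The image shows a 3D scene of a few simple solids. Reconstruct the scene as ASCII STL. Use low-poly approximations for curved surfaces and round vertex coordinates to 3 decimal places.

solid 
facet normal -0.722 -0.662 0.204
outer loop
vertex -1.58 1.849 -3.224
vertex -2.043 2.883 -1.504
vertex -2.864 2.941 -4.225
endloop
endfacet
facet normal 0.224 -0.502 -0.835
outer loop
vertex -2.257 3.497 -4.396
vertex -1.58 1.849 -3.224
vertex -2.864 2.941 -4.225
endloop
endfacet
facet normal -0.722 -0.661 0.204
outer loop
vertex -2.864 2.941 -4.225
vertex -2.043 2.883 -1.504
vertex -3.326 3.975 -2.505
endloop
endfacet
facet normal -0.654 0.557 -0.511
outer loop
vertex -3.326 3.975 -2.505
vertex -2.257 3.497 -4.396
vertex -2.864 2.941 -4.225
endloop
endfacet
facet normal 0.654 -0.557 0.511
outer loop
vertex -1.58 1.849 -3.224
vertex -1.436 3.439 -1.675
vertex -2.043 2.883 -1.504
endloop
endfacet
facet normal 0.225 -0.502 -0.835
outer loop
vertex -0.974 2.405 -3.395
vertex -1.58 1.849 -3.224
vertex -2.257 3.497 -4.396
endloop
endfacet
facet normal 0.655 -0.557 0.511
outer loop
vertex -0.974 2.405 -3.395
vertex -1.436 3.439 -1.675
vertex -1.58 1.849 -3.224
endloop
endfacet
facet normal -0.224 0.502 0.835
outer loop
vertex -2.043 2.883 -1.504
vertex -1.436 3.439 -1.675
vertex -3.326 3.975 -2.505
endloop
endfacet
facet normal -0.655 0.557 -0.511
outer loop
vertex -2.72 4.531 -2.676
vertex -2.257 3.497 -4.396
vertex -3.326 3.975 -2.505
endloop
endfacet
facet normal -0.225 0.502 0.835
outer loop
vertex -3.326 3.975 -2.505
vertex -1.436 3.439 -1.675
vertex -2.72 4.531 -2.676
endloop
endfacet
facet normal 0.722 0.662 -0.203
outer loop
vertex -2.72 4.531 -2.676
vertex -0.974 2.405 -3.395
vertex -2.257 3.497 -4.396
endloop
endfacet
facet normal 0.722 0.662 -0.204
outer loop
vertex -1.436 3.439 -1.675
vertex -0.974 2.405 -3.395
vertex -2.72 4.531 -2.676
endloop
endfacet
facet normal -0.924 -0.379 0.057
outer loop
vertex -4.589 2.973 0.567
vertex -4.227 2.1 0.63
vertex -4.386 2.605 1.415
endloop
endfacet
facet normal -0.900 0.278 0.336
outer loop
vertex -4.589 2.973 0.567
vertex -4.386 2.605 1.415
vertex -4.176 3.509 1.229
endloop
endfacet
facet normal -0.668 0.725 -0.170
outer loop
vertex -4.589 2.973 0.567
vertex -4.176 3.509 1.229
vertex -3.888 3.563 0.329
endloop
endfacet
facet normal -0.548 0.344 -0.762
outer loop
vertex -4.589 2.973 0.567
vertex -3.888 3.563 0.329
vertex -3.92 2.693 -0.041
endloop
endfacet
facet normal -0.707 -0.338 -0.622
outer loop
vertex -4.589 2.973 0.567
vertex -3.92 2.693 -0.041
vertex -4.227 2.1 0.63
endloop
endfacet
facet normal -0.420 0.275 0.865
outer loop
vertex -4.176 3.509 1.229
vertex -4.386 2.605 1.415
vertex -3.56 2.967 1.701
endloop
endfacet
facet normal -0.459 -0.786 0.413
outer loop
vertex -4.386 2.605 1.415
vertex -4.227 2.1 0.63
vertex -3.592 2.097 1.331
endloop
endfacet
facet normal -0.108 -0.720 -0.686
outer loop
vertex -4.227 2.1 0.63
vertex -3.92 2.693 -0.041
vertex -3.304 2.151 0.431
endloop
endfacet
facet normal 0.148 0.382 -0.912
outer loop
vertex -3.92 2.693 -0.041
vertex -3.888 3.563 0.329
vertex -3.094 3.055 0.245
endloop
endfacet
facet normal -0.045 0.998 0.045
outer loop
vertex -3.888 3.563 0.329
vertex -4.176 3.509 1.229
vertex -3.253 3.56 1.03
endloop
endfacet
facet normal 0.548 -0.344 0.762
outer loop
vertex -2.891 2.687 1.093
vertex -3.56 2.967 1.701
vertex -3.592 2.097 1.331
endloop
endfacet
facet normal 0.668 -0.725 0.170
outer loop
vertex -2.891 2.687 1.093
vertex -3.592 2.097 1.331
vertex -3.304 2.151 0.431
endloop
endfacet
facet normal 0.900 -0.278 -0.336
outer loop
vertex -2.891 2.687 1.093
vertex -3.304 2.151 0.431
vertex -3.094 3.055 0.245
endloop
endfacet
facet normal 0.924 0.379 -0.057
outer loop
vertex -2.891 2.687 1.093
vertex -3.094 3.055 0.245
vertex -3.253 3.56 1.03
endloop
endfacet
facet normal 0.707 0.338 0.622
outer loop
vertex -2.891 2.687 1.093
vertex -3.253 3.56 1.03
vertex -3.56 2.967 1.701
endloop
endfacet
facet normal -0.148 -0.382 0.912
outer loop
vertex -3.592 2.097 1.331
vertex -3.56 2.967 1.701
vertex -4.386 2.605 1.415
endloop
endfacet
facet normal 0.045 -0.998 -0.045
outer loop
vertex -3.304 2.151 0.431
vertex -3.592 2.097 1.331
vertex -4.227 2.1 0.63
endloop
endfacet
facet normal 0.420 -0.275 -0.865
outer loop
vertex -3.094 3.055 0.245
vertex -3.304 2.151 0.431
vertex -3.92 2.693 -0.041
endloop
endfacet
facet normal 0.459 0.786 -0.413
outer loop
vertex -3.253 3.56 1.03
vertex -3.094 3.055 0.245
vertex -3.888 3.563 0.329
endloop
endfacet
facet normal 0.108 0.720 0.686
outer loop
vertex -3.56 2.967 1.701
vertex -3.253 3.56 1.03
vertex -4.176 3.509 1.229
endloop
endfacet
facet normal -0.745 0.574 0.340
outer loop
vertex 2.277 3.799 -1.568
vertex 3.018 5.283 -2.452
vertex 1.787 3.602 -2.309
endloop
endfacet
facet normal -0.394 -0.790 0.470
outer loop
vertex 3.142 2.557 -2.928
vertex 2.277 3.799 -1.568
vertex 1.787 3.602 -2.309
endloop
endfacet
facet normal -0.745 0.574 0.340
outer loop
vertex 1.787 3.602 -2.309
vertex 3.018 5.283 -2.452
vertex 2.528 5.086 -3.193
endloop
endfacet
facet normal -0.539 -0.216 -0.814
outer loop
vertex 2.528 5.086 -3.193
vertex 3.142 2.557 -2.928
vertex 1.787 3.602 -2.309
endloop
endfacet
facet normal 0.539 0.216 0.814
outer loop
vertex 2.277 3.799 -1.568
vertex 4.373 4.238 -3.071
vertex 3.018 5.283 -2.452
endloop
endfacet
facet normal -0.394 -0.790 0.470
outer loop
vertex 3.632 2.754 -2.187
vertex 2.277 3.799 -1.568
vertex 3.142 2.557 -2.928
endloop
endfacet
facet normal 0.539 0.216 0.814
outer loop
vertex 3.632 2.754 -2.187
vertex 4.373 4.238 -3.071
vertex 2.277 3.799 -1.568
endloop
endfacet
facet normal 0.394 0.790 -0.470
outer loop
vertex 3.018 5.283 -2.452
vertex 4.373 4.238 -3.071
vertex 2.528 5.086 -3.193
endloop
endfacet
facet normal -0.539 -0.216 -0.814
outer loop
vertex 3.883 4.041 -3.812
vertex 3.142 2.557 -2.928
vertex 2.528 5.086 -3.193
endloop
endfacet
facet normal 0.394 0.790 -0.470
outer loop
vertex 2.528 5.086 -3.193
vertex 4.373 4.238 -3.071
vertex 3.883 4.041 -3.812
endloop
endfacet
facet normal 0.745 -0.574 -0.340
outer loop
vertex 3.883 4.041 -3.812
vertex 3.632 2.754 -2.187
vertex 3.142 2.557 -2.928
endloop
endfacet
facet normal 0.745 -0.574 -0.340
outer loop
vertex 4.373 4.238 -3.071
vertex 3.632 2.754 -2.187
vertex 3.883 4.041 -3.812
endloop
endfacet

endsolid


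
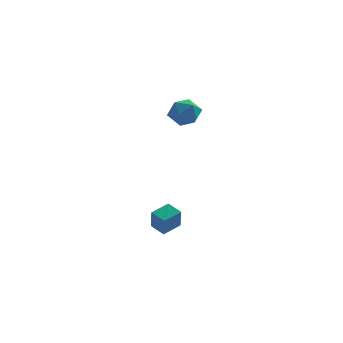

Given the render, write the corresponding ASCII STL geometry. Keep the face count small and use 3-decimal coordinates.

solid 
facet normal -0.653 -0.707 -0.270
outer loop
vertex 1.404 -0.166 -3.496
vertex 0.703 0.368 -3.199
vertex 1.313 0.365 -4.668
endloop
endfacet
facet normal 0.754 -0.574 -0.319
outer loop
vertex 2.057 1.172 -4.361
vertex 1.404 -0.166 -3.496
vertex 1.313 0.365 -4.668
endloop
endfacet
facet normal -0.653 -0.708 -0.270
outer loop
vertex 1.313 0.365 -4.668
vertex 0.703 0.368 -3.199
vertex 0.612 0.899 -4.372
endloop
endfacet
facet normal -0.071 0.411 -0.909
outer loop
vertex 0.612 0.899 -4.372
vertex 2.057 1.172 -4.361
vertex 1.313 0.365 -4.668
endloop
endfacet
facet normal 0.071 -0.412 0.909
outer loop
vertex 1.404 -0.166 -3.496
vertex 1.447 1.175 -2.892
vertex 0.703 0.368 -3.199
endloop
endfacet
facet normal 0.754 -0.574 -0.318
outer loop
vertex 2.148 0.641 -3.188
vertex 1.404 -0.166 -3.496
vertex 2.057 1.172 -4.361
endloop
endfacet
facet normal 0.070 -0.412 0.909
outer loop
vertex 2.148 0.641 -3.188
vertex 1.447 1.175 -2.892
vertex 1.404 -0.166 -3.496
endloop
endfacet
facet normal -0.754 0.574 0.318
outer loop
vertex 0.703 0.368 -3.199
vertex 1.447 1.175 -2.892
vertex 0.612 0.899 -4.372
endloop
endfacet
facet normal -0.071 0.412 -0.908
outer loop
vertex 1.356 1.706 -4.064
vertex 2.057 1.172 -4.361
vertex 0.612 0.899 -4.372
endloop
endfacet
facet normal -0.754 0.574 0.319
outer loop
vertex 0.612 0.899 -4.372
vertex 1.447 1.175 -2.892
vertex 1.356 1.706 -4.064
endloop
endfacet
facet normal 0.653 0.708 0.270
outer loop
vertex 1.356 1.706 -4.064
vertex 2.148 0.641 -3.188
vertex 2.057 1.172 -4.361
endloop
endfacet
facet normal 0.653 0.708 0.270
outer loop
vertex 1.447 1.175 -2.892
vertex 2.148 0.641 -3.188
vertex 1.356 1.706 -4.064
endloop
endfacet
facet normal -0.447 0.413 0.793
outer loop
vertex 1.456 3.093 3.175
vertex 1.626 2.31 3.679
vertex 2.259 3.014 3.669
endloop
endfacet
facet normal -0.145 0.913 0.382
outer loop
vertex 1.456 3.093 3.175
vertex 2.259 3.014 3.669
vertex 2.274 3.381 2.797
endloop
endfacet
facet normal -0.428 0.862 -0.270
outer loop
vertex 1.456 3.093 3.175
vertex 2.274 3.381 2.797
vertex 1.65 2.905 2.268
endloop
endfacet
facet normal -0.906 0.331 -0.263
outer loop
vertex 1.456 3.093 3.175
vertex 1.65 2.905 2.268
vertex 1.25 2.243 2.813
endloop
endfacet
facet normal -0.917 0.054 0.394
outer loop
vertex 1.456 3.093 3.175
vertex 1.25 2.243 2.813
vertex 1.626 2.31 3.679
endloop
endfacet
facet normal 0.551 0.765 0.332
outer loop
vertex 2.274 3.381 2.797
vertex 2.259 3.014 3.669
vertex 2.95 2.777 3.067
endloop
endfacet
facet normal 0.063 -0.043 0.997
outer loop
vertex 2.259 3.014 3.669
vertex 1.626 2.31 3.679
vertex 2.55 2.115 3.612
endloop
endfacet
facet normal -0.698 -0.624 0.351
outer loop
vertex 1.626 2.31 3.679
vertex 1.25 2.243 2.813
vertex 1.926 1.639 3.083
endloop
endfacet
facet normal -0.680 -0.175 -0.712
outer loop
vertex 1.25 2.243 2.813
vertex 1.65 2.905 2.268
vertex 1.941 2.006 2.211
endloop
endfacet
facet normal 0.092 0.684 -0.724
outer loop
vertex 1.65 2.905 2.268
vertex 2.274 3.381 2.797
vertex 2.574 2.71 2.201
endloop
endfacet
facet normal 0.906 -0.331 0.263
outer loop
vertex 2.744 1.927 2.705
vertex 2.95 2.777 3.067
vertex 2.55 2.115 3.612
endloop
endfacet
facet normal 0.428 -0.862 0.270
outer loop
vertex 2.744 1.927 2.705
vertex 2.55 2.115 3.612
vertex 1.926 1.639 3.083
endloop
endfacet
facet normal 0.145 -0.913 -0.382
outer loop
vertex 2.744 1.927 2.705
vertex 1.926 1.639 3.083
vertex 1.941 2.006 2.211
endloop
endfacet
facet normal 0.447 -0.413 -0.793
outer loop
vertex 2.744 1.927 2.705
vertex 1.941 2.006 2.211
vertex 2.574 2.71 2.201
endloop
endfacet
facet normal 0.917 -0.054 -0.394
outer loop
vertex 2.744 1.927 2.705
vertex 2.574 2.71 2.201
vertex 2.95 2.777 3.067
endloop
endfacet
facet normal 0.680 0.175 0.712
outer loop
vertex 2.55 2.115 3.612
vertex 2.95 2.777 3.067
vertex 2.259 3.014 3.669
endloop
endfacet
facet normal -0.092 -0.684 0.724
outer loop
vertex 1.926 1.639 3.083
vertex 2.55 2.115 3.612
vertex 1.626 2.31 3.679
endloop
endfacet
facet normal -0.551 -0.765 -0.332
outer loop
vertex 1.941 2.006 2.211
vertex 1.926 1.639 3.083
vertex 1.25 2.243 2.813
endloop
endfacet
facet normal -0.063 0.043 -0.997
outer loop
vertex 2.574 2.71 2.201
vertex 1.941 2.006 2.211
vertex 1.65 2.905 2.268
endloop
endfacet
facet normal 0.698 0.624 -0.351
outer loop
vertex 2.95 2.777 3.067
vertex 2.574 2.71 2.201
vertex 2.274 3.381 2.797
endloop
endfacet

endsolid


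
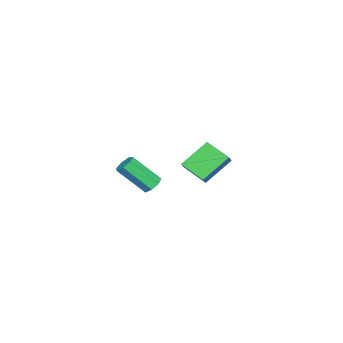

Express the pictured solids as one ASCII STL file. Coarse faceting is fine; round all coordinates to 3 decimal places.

solid 
facet normal -0.104 0.697 -0.710
outer loop
vertex 3.82 0.532 2.312
vertex 3.341 0.775 2.621
vertex 3.943 0.915 2.67
endloop
endfacet
facet normal 0.968 -0.093 -0.233
outer loop
vertex 3.82 0.532 2.312
vertex 3.943 0.915 2.67
vertex 4.039 -0.938 3.81
endloop
endfacet
facet normal 0.968 -0.092 -0.231
outer loop
vertex 4.039 -0.938 3.81
vertex 3.943 0.915 2.67
vertex 4.161 -0.555 4.168
endloop
endfacet
facet normal 0.104 -0.697 0.710
outer loop
vertex 4.039 -0.938 3.81
vertex 4.161 -0.555 4.168
vertex 3.559 -0.695 4.119
endloop
endfacet
facet normal -0.104 0.697 -0.709
outer loop
vertex 3.943 0.915 2.67
vertex 3.341 0.775 2.621
vertex 3.612 1.192 2.991
endloop
endfacet
facet normal 0.781 0.499 0.375
outer loop
vertex 3.943 0.915 2.67
vertex 3.612 1.192 2.991
vertex 4.161 -0.555 4.168
endloop
endfacet
facet normal 0.782 0.498 0.374
outer loop
vertex 4.161 -0.555 4.168
vertex 3.612 1.192 2.991
vertex 3.831 -0.278 4.489
endloop
endfacet
facet normal 0.104 -0.697 0.709
outer loop
vertex 4.161 -0.555 4.168
vertex 3.831 -0.278 4.489
vertex 3.559 -0.695 4.119
endloop
endfacet
facet normal -0.103 0.697 -0.710
outer loop
vertex 3.612 1.192 2.991
vertex 3.341 0.775 2.621
vertex 3.077 1.156 3.033
endloop
endfacet
facet normal 0.007 0.714 0.700
outer loop
vertex 3.612 1.192 2.991
vertex 3.077 1.156 3.033
vertex 3.831 -0.278 4.489
endloop
endfacet
facet normal 0.007 0.714 0.700
outer loop
vertex 3.831 -0.278 4.489
vertex 3.077 1.156 3.033
vertex 3.295 -0.314 4.531
endloop
endfacet
facet normal 0.102 -0.697 0.710
outer loop
vertex 3.831 -0.278 4.489
vertex 3.295 -0.314 4.531
vertex 3.559 -0.695 4.119
endloop
endfacet
facet normal -0.104 0.696 -0.710
outer loop
vertex 3.077 1.156 3.033
vertex 3.341 0.775 2.621
vertex 2.74 0.832 2.765
endloop
endfacet
facet normal -0.773 0.393 0.498
outer loop
vertex 3.077 1.156 3.033
vertex 2.74 0.832 2.765
vertex 3.295 -0.314 4.531
endloop
endfacet
facet normal -0.774 0.391 0.497
outer loop
vertex 3.295 -0.314 4.531
vertex 2.74 0.832 2.765
vertex 2.959 -0.638 4.263
endloop
endfacet
facet normal 0.104 -0.696 0.710
outer loop
vertex 3.295 -0.314 4.531
vertex 2.959 -0.638 4.263
vertex 3.559 -0.695 4.119
endloop
endfacet
facet normal -0.104 0.696 -0.710
outer loop
vertex 2.74 0.832 2.765
vertex 3.341 0.775 2.621
vertex 2.856 0.466 2.389
endloop
endfacet
facet normal -0.971 -0.226 -0.080
outer loop
vertex 2.74 0.832 2.765
vertex 2.856 0.466 2.389
vertex 2.959 -0.638 4.263
endloop
endfacet
facet normal -0.971 -0.226 -0.080
outer loop
vertex 2.959 -0.638 4.263
vertex 2.856 0.466 2.389
vertex 3.075 -1.004 3.886
endloop
endfacet
facet normal 0.104 -0.697 0.709
outer loop
vertex 2.959 -0.638 4.263
vertex 3.075 -1.004 3.886
vertex 3.559 -0.695 4.119
endloop
endfacet
facet normal -0.104 0.696 -0.710
outer loop
vertex 2.856 0.466 2.389
vertex 3.341 0.775 2.621
vertex 3.337 0.332 2.187
endloop
endfacet
facet normal -0.438 -0.673 -0.596
outer loop
vertex 2.856 0.466 2.389
vertex 3.337 0.332 2.187
vertex 3.075 -1.004 3.886
endloop
endfacet
facet normal -0.437 -0.673 -0.597
outer loop
vertex 3.075 -1.004 3.886
vertex 3.337 0.332 2.187
vertex 3.556 -1.138 3.685
endloop
endfacet
facet normal 0.103 -0.696 0.710
outer loop
vertex 3.075 -1.004 3.886
vertex 3.556 -1.138 3.685
vertex 3.559 -0.695 4.119
endloop
endfacet
facet normal -0.105 0.696 -0.710
outer loop
vertex 3.337 0.332 2.187
vertex 3.341 0.775 2.621
vertex 3.82 0.532 2.312
endloop
endfacet
facet normal 0.426 -0.614 -0.665
outer loop
vertex 3.337 0.332 2.187
vertex 3.82 0.532 2.312
vertex 3.556 -1.138 3.685
endloop
endfacet
facet normal 0.426 -0.614 -0.665
outer loop
vertex 3.556 -1.138 3.685
vertex 3.82 0.532 2.312
vertex 4.039 -0.938 3.81
endloop
endfacet
facet normal 0.105 -0.696 0.710
outer loop
vertex 3.556 -1.138 3.685
vertex 4.039 -0.938 3.81
vertex 3.559 -0.695 4.119
endloop
endfacet
facet normal -0.707 -0.013 -0.708
outer loop
vertex -3.578 0.384 -0.019
vertex -4.863 1.501 1.244
vertex -2.957 1.829 -0.665
endloop
endfacet
facet normal 0.606 -0.527 -0.596
outer loop
vertex -2.377 1.839 -0.084
vertex -3.578 0.384 -0.019
vertex -2.957 1.829 -0.665
endloop
endfacet
facet normal -0.707 -0.013 -0.708
outer loop
vertex -2.957 1.829 -0.665
vertex -4.863 1.501 1.244
vertex -4.242 2.946 0.598
endloop
endfacet
facet normal 0.366 0.850 -0.380
outer loop
vertex -4.242 2.946 0.598
vertex -2.377 1.839 -0.084
vertex -2.957 1.829 -0.665
endloop
endfacet
facet normal -0.366 -0.850 0.380
outer loop
vertex -3.578 0.384 -0.019
vertex -4.283 1.511 1.825
vertex -4.863 1.501 1.244
endloop
endfacet
facet normal 0.606 -0.527 -0.596
outer loop
vertex -2.998 0.394 0.562
vertex -3.578 0.384 -0.019
vertex -2.377 1.839 -0.084
endloop
endfacet
facet normal -0.366 -0.850 0.380
outer loop
vertex -2.998 0.394 0.562
vertex -4.283 1.511 1.825
vertex -3.578 0.384 -0.019
endloop
endfacet
facet normal -0.606 0.527 0.596
outer loop
vertex -4.863 1.501 1.244
vertex -4.283 1.511 1.825
vertex -4.242 2.946 0.598
endloop
endfacet
facet normal 0.366 0.850 -0.380
outer loop
vertex -3.662 2.956 1.179
vertex -2.377 1.839 -0.084
vertex -4.242 2.946 0.598
endloop
endfacet
facet normal -0.606 0.527 0.596
outer loop
vertex -4.242 2.946 0.598
vertex -4.283 1.511 1.825
vertex -3.662 2.956 1.179
endloop
endfacet
facet normal 0.707 0.013 0.708
outer loop
vertex -3.662 2.956 1.179
vertex -2.998 0.394 0.562
vertex -2.377 1.839 -0.084
endloop
endfacet
facet normal 0.707 0.013 0.708
outer loop
vertex -4.283 1.511 1.825
vertex -2.998 0.394 0.562
vertex -3.662 2.956 1.179
endloop
endfacet

endsolid


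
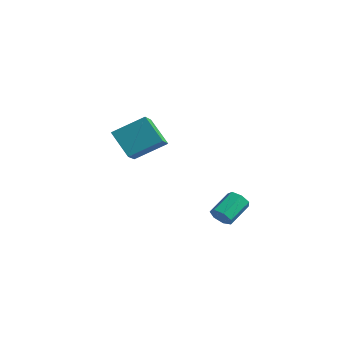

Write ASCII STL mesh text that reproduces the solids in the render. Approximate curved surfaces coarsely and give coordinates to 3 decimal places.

solid 
facet normal 0.072 -0.877 -0.474
outer loop
vertex 2.582 -3.686 -0.54
vertex 2.165 -3.955 -0.106
vertex 2.027 -3.657 -0.678
endloop
endfacet
facet normal 0.235 0.477 -0.847
outer loop
vertex 2.582 -3.686 -0.54
vertex 2.027 -3.657 -0.678
vertex 2.472 -2.335 0.191
endloop
endfacet
facet normal 0.235 0.477 -0.847
outer loop
vertex 2.472 -2.335 0.191
vertex 2.027 -3.657 -0.678
vertex 1.917 -2.306 0.053
endloop
endfacet
facet normal -0.072 0.877 0.475
outer loop
vertex 2.472 -2.335 0.191
vertex 1.917 -2.306 0.053
vertex 2.055 -2.605 0.626
endloop
endfacet
facet normal 0.070 -0.878 -0.474
outer loop
vertex 2.027 -3.657 -0.678
vertex 2.165 -3.955 -0.106
vertex 1.576 -3.852 -0.384
endloop
endfacet
facet normal -0.612 0.337 -0.715
outer loop
vertex 2.027 -3.657 -0.678
vertex 1.576 -3.852 -0.384
vertex 1.917 -2.306 0.053
endloop
endfacet
facet normal -0.613 0.337 -0.715
outer loop
vertex 1.917 -2.306 0.053
vertex 1.576 -3.852 -0.384
vertex 1.466 -2.502 0.347
endloop
endfacet
facet normal -0.072 0.877 0.475
outer loop
vertex 1.917 -2.306 0.053
vertex 1.466 -2.502 0.347
vertex 2.055 -2.605 0.626
endloop
endfacet
facet normal 0.072 -0.876 -0.476
outer loop
vertex 1.576 -3.852 -0.384
vertex 2.165 -3.955 -0.106
vertex 1.568 -4.126 0.119
endloop
endfacet
facet normal -0.997 -0.056 -0.046
outer loop
vertex 1.576 -3.852 -0.384
vertex 1.568 -4.126 0.119
vertex 1.466 -2.502 0.347
endloop
endfacet
facet normal -0.997 -0.056 -0.046
outer loop
vertex 1.466 -2.502 0.347
vertex 1.568 -4.126 0.119
vertex 1.458 -2.775 0.85
endloop
endfacet
facet normal -0.072 0.877 0.475
outer loop
vertex 1.466 -2.502 0.347
vertex 1.458 -2.775 0.85
vertex 2.055 -2.605 0.626
endloop
endfacet
facet normal 0.072 -0.877 -0.476
outer loop
vertex 1.568 -4.126 0.119
vertex 2.165 -3.955 -0.106
vertex 2.01 -4.271 0.453
endloop
endfacet
facet normal -0.632 -0.408 0.659
outer loop
vertex 1.568 -4.126 0.119
vertex 2.01 -4.271 0.453
vertex 1.458 -2.775 0.85
endloop
endfacet
facet normal -0.632 -0.408 0.659
outer loop
vertex 1.458 -2.775 0.85
vertex 2.01 -4.271 0.453
vertex 1.9 -2.92 1.184
endloop
endfacet
facet normal -0.071 0.877 0.475
outer loop
vertex 1.458 -2.775 0.85
vertex 1.9 -2.92 1.184
vertex 2.055 -2.605 0.626
endloop
endfacet
facet normal 0.073 -0.877 -0.475
outer loop
vertex 2.01 -4.271 0.453
vertex 2.165 -3.955 -0.106
vertex 2.569 -4.178 0.367
endloop
endfacet
facet normal 0.209 -0.452 0.867
outer loop
vertex 2.01 -4.271 0.453
vertex 2.569 -4.178 0.367
vertex 1.9 -2.92 1.184
endloop
endfacet
facet normal 0.209 -0.452 0.867
outer loop
vertex 1.9 -2.92 1.184
vertex 2.569 -4.178 0.367
vertex 2.459 -2.827 1.098
endloop
endfacet
facet normal -0.073 0.877 0.475
outer loop
vertex 1.9 -2.92 1.184
vertex 2.459 -2.827 1.098
vertex 2.055 -2.605 0.626
endloop
endfacet
facet normal 0.072 -0.877 -0.475
outer loop
vertex 2.569 -4.178 0.367
vertex 2.165 -3.955 -0.106
vertex 2.823 -3.918 -0.075
endloop
endfacet
facet normal 0.893 -0.156 0.422
outer loop
vertex 2.569 -4.178 0.367
vertex 2.823 -3.918 -0.075
vertex 2.459 -2.827 1.098
endloop
endfacet
facet normal 0.893 -0.156 0.422
outer loop
vertex 2.459 -2.827 1.098
vertex 2.823 -3.918 -0.075
vertex 2.713 -2.567 0.656
endloop
endfacet
facet normal -0.072 0.877 0.475
outer loop
vertex 2.459 -2.827 1.098
vertex 2.713 -2.567 0.656
vertex 2.055 -2.605 0.626
endloop
endfacet
facet normal 0.072 -0.877 -0.475
outer loop
vertex 2.823 -3.918 -0.075
vertex 2.165 -3.955 -0.106
vertex 2.582 -3.686 -0.54
endloop
endfacet
facet normal 0.904 0.258 -0.340
outer loop
vertex 2.823 -3.918 -0.075
vertex 2.582 -3.686 -0.54
vertex 2.713 -2.567 0.656
endloop
endfacet
facet normal 0.904 0.258 -0.340
outer loop
vertex 2.713 -2.567 0.656
vertex 2.582 -3.686 -0.54
vertex 2.472 -2.335 0.191
endloop
endfacet
facet normal -0.072 0.877 0.475
outer loop
vertex 2.713 -2.567 0.656
vertex 2.472 -2.335 0.191
vertex 2.055 -2.605 0.626
endloop
endfacet
facet normal -0.485 0.710 -0.510
outer loop
vertex -4.501 -2.327 3.898
vertex -3.203 -2.357 2.623
vertex -5.513 -3.735 2.9
endloop
endfacet
facet normal -0.714 0.017 0.700
outer loop
vertex -4.757 -4.843 3.697
vertex -4.501 -2.327 3.898
vertex -5.513 -3.735 2.9
endloop
endfacet
facet normal -0.485 0.710 -0.511
outer loop
vertex -5.513 -3.735 2.9
vertex -3.203 -2.357 2.623
vertex -4.214 -3.765 1.626
endloop
endfacet
facet normal -0.506 -0.704 -0.499
outer loop
vertex -4.214 -3.765 1.626
vertex -4.757 -4.843 3.697
vertex -5.513 -3.735 2.9
endloop
endfacet
facet normal 0.506 0.704 0.499
outer loop
vertex -4.501 -2.327 3.898
vertex -2.447 -3.465 3.42
vertex -3.203 -2.357 2.623
endloop
endfacet
facet normal -0.714 0.017 0.700
outer loop
vertex -3.746 -3.435 4.694
vertex -4.501 -2.327 3.898
vertex -4.757 -4.843 3.697
endloop
endfacet
facet normal 0.506 0.703 0.499
outer loop
vertex -3.746 -3.435 4.694
vertex -2.447 -3.465 3.42
vertex -4.501 -2.327 3.898
endloop
endfacet
facet normal 0.714 -0.017 -0.700
outer loop
vertex -3.203 -2.357 2.623
vertex -2.447 -3.465 3.42
vertex -4.214 -3.765 1.626
endloop
endfacet
facet normal -0.506 -0.703 -0.499
outer loop
vertex -3.459 -4.873 2.422
vertex -4.757 -4.843 3.697
vertex -4.214 -3.765 1.626
endloop
endfacet
facet normal 0.714 -0.017 -0.700
outer loop
vertex -4.214 -3.765 1.626
vertex -2.447 -3.465 3.42
vertex -3.459 -4.873 2.422
endloop
endfacet
facet normal 0.485 -0.710 0.511
outer loop
vertex -3.459 -4.873 2.422
vertex -3.746 -3.435 4.694
vertex -4.757 -4.843 3.697
endloop
endfacet
facet normal 0.484 -0.710 0.511
outer loop
vertex -2.447 -3.465 3.42
vertex -3.746 -3.435 4.694
vertex -3.459 -4.873 2.422
endloop
endfacet

endsolid


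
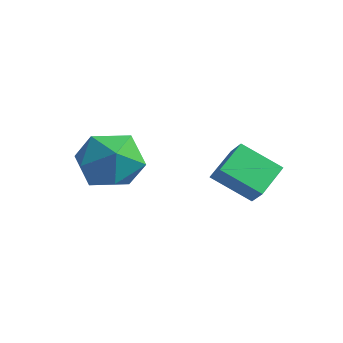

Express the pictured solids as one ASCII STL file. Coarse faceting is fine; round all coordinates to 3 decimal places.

solid 
facet normal -0.223 0.852 0.475
outer loop
vertex -2.177 0.713 3.261
vertex -3.078 0.123 3.897
vertex -1.916 0.17 4.358
endloop
endfacet
facet normal 0.469 0.831 0.300
outer loop
vertex -2.177 0.713 3.261
vertex -1.916 0.17 4.358
vertex -1.117 0.064 3.401
endloop
endfacet
facet normal 0.515 0.754 -0.408
outer loop
vertex -2.177 0.713 3.261
vertex -1.117 0.064 3.401
vertex -1.785 -0.049 2.349
endloop
endfacet
facet normal -0.148 0.727 -0.671
outer loop
vertex -2.177 0.713 3.261
vertex -1.785 -0.049 2.349
vertex -2.998 -0.013 2.656
endloop
endfacet
facet normal -0.604 0.787 -0.125
outer loop
vertex -2.177 0.713 3.261
vertex -2.998 -0.013 2.656
vertex -3.078 0.123 3.897
endloop
endfacet
facet normal 0.756 0.253 0.603
outer loop
vertex -1.117 0.064 3.401
vertex -1.916 0.17 4.358
vertex -1.362 -0.927 4.124
endloop
endfacet
facet normal -0.363 0.287 0.886
outer loop
vertex -1.916 0.17 4.358
vertex -3.078 0.123 3.897
vertex -2.575 -0.891 4.431
endloop
endfacet
facet normal -0.980 0.182 -0.083
outer loop
vertex -3.078 0.123 3.897
vertex -2.998 -0.013 2.656
vertex -3.243 -1.004 3.379
endloop
endfacet
facet normal -0.242 0.084 -0.967
outer loop
vertex -2.998 -0.013 2.656
vertex -1.785 -0.049 2.349
vertex -2.444 -1.11 2.422
endloop
endfacet
facet normal 0.831 0.127 -0.541
outer loop
vertex -1.785 -0.049 2.349
vertex -1.117 0.064 3.401
vertex -1.282 -1.063 2.883
endloop
endfacet
facet normal 0.148 -0.727 0.671
outer loop
vertex -2.183 -1.653 3.519
vertex -1.362 -0.927 4.124
vertex -2.575 -0.891 4.431
endloop
endfacet
facet normal -0.515 -0.754 0.408
outer loop
vertex -2.183 -1.653 3.519
vertex -2.575 -0.891 4.431
vertex -3.243 -1.004 3.379
endloop
endfacet
facet normal -0.469 -0.831 -0.300
outer loop
vertex -2.183 -1.653 3.519
vertex -3.243 -1.004 3.379
vertex -2.444 -1.11 2.422
endloop
endfacet
facet normal 0.223 -0.852 -0.475
outer loop
vertex -2.183 -1.653 3.519
vertex -2.444 -1.11 2.422
vertex -1.282 -1.063 2.883
endloop
endfacet
facet normal 0.604 -0.787 0.125
outer loop
vertex -2.183 -1.653 3.519
vertex -1.282 -1.063 2.883
vertex -1.362 -0.927 4.124
endloop
endfacet
facet normal 0.242 -0.084 0.967
outer loop
vertex -2.575 -0.891 4.431
vertex -1.362 -0.927 4.124
vertex -1.916 0.17 4.358
endloop
endfacet
facet normal -0.831 -0.127 0.541
outer loop
vertex -3.243 -1.004 3.379
vertex -2.575 -0.891 4.431
vertex -3.078 0.123 3.897
endloop
endfacet
facet normal -0.756 -0.253 -0.603
outer loop
vertex -2.444 -1.11 2.422
vertex -3.243 -1.004 3.379
vertex -2.998 -0.013 2.656
endloop
endfacet
facet normal 0.363 -0.287 -0.886
outer loop
vertex -1.282 -1.063 2.883
vertex -2.444 -1.11 2.422
vertex -1.785 -0.049 2.349
endloop
endfacet
facet normal 0.980 -0.182 0.083
outer loop
vertex -1.362 -0.927 4.124
vertex -1.282 -1.063 2.883
vertex -1.117 0.064 3.401
endloop
endfacet
facet normal -0.685 -0.463 0.562
outer loop
vertex 0.736 1.39 3.402
vertex 0.449 2.59 4.041
vertex 0.128 1.563 2.804
endloop
endfacet
facet normal 0.207 -0.863 -0.460
outer loop
vertex 1.231 2.31 1.899
vertex 0.736 1.39 3.402
vertex 0.128 1.563 2.804
endloop
endfacet
facet normal -0.685 -0.463 0.562
outer loop
vertex 0.128 1.563 2.804
vertex 0.449 2.59 4.041
vertex -0.159 2.763 3.443
endloop
endfacet
facet normal -0.699 0.199 -0.687
outer loop
vertex -0.159 2.763 3.443
vertex 1.231 2.31 1.899
vertex 0.128 1.563 2.804
endloop
endfacet
facet normal 0.699 -0.199 0.687
outer loop
vertex 0.736 1.39 3.402
vertex 1.552 3.337 3.136
vertex 0.449 2.59 4.041
endloop
endfacet
facet normal 0.207 -0.863 -0.460
outer loop
vertex 1.839 2.137 2.497
vertex 0.736 1.39 3.402
vertex 1.231 2.31 1.899
endloop
endfacet
facet normal 0.699 -0.199 0.687
outer loop
vertex 1.839 2.137 2.497
vertex 1.552 3.337 3.136
vertex 0.736 1.39 3.402
endloop
endfacet
facet normal -0.207 0.863 0.460
outer loop
vertex 0.449 2.59 4.041
vertex 1.552 3.337 3.136
vertex -0.159 2.763 3.443
endloop
endfacet
facet normal -0.699 0.199 -0.687
outer loop
vertex 0.944 3.51 2.538
vertex 1.231 2.31 1.899
vertex -0.159 2.763 3.443
endloop
endfacet
facet normal -0.207 0.863 0.460
outer loop
vertex -0.159 2.763 3.443
vertex 1.552 3.337 3.136
vertex 0.944 3.51 2.538
endloop
endfacet
facet normal 0.685 0.463 -0.562
outer loop
vertex 0.944 3.51 2.538
vertex 1.839 2.137 2.497
vertex 1.231 2.31 1.899
endloop
endfacet
facet normal 0.685 0.463 -0.562
outer loop
vertex 1.552 3.337 3.136
vertex 1.839 2.137 2.497
vertex 0.944 3.51 2.538
endloop
endfacet

endsolid


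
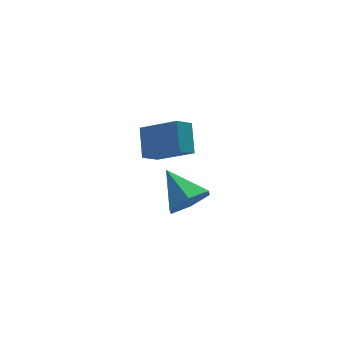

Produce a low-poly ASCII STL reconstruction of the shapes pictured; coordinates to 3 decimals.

solid 
facet normal -0.791 -0.219 0.571
outer loop
vertex -3.894 -3.006 3.479
vertex -3.5 -1.955 4.428
vertex -4.928 -1.758 2.526
endloop
endfacet
facet normal -0.268 -0.715 -0.646
outer loop
vertex -4.16 -1.545 1.972
vertex -3.894 -3.006 3.479
vertex -4.928 -1.758 2.526
endloop
endfacet
facet normal -0.791 -0.219 0.571
outer loop
vertex -4.928 -1.758 2.526
vertex -3.5 -1.955 4.428
vertex -4.533 -0.707 3.475
endloop
endfacet
facet normal -0.550 0.664 -0.507
outer loop
vertex -4.533 -0.707 3.475
vertex -4.16 -1.545 1.972
vertex -4.928 -1.758 2.526
endloop
endfacet
facet normal 0.550 -0.664 0.507
outer loop
vertex -3.894 -3.006 3.479
vertex -2.732 -1.742 3.874
vertex -3.5 -1.955 4.428
endloop
endfacet
facet normal -0.268 -0.715 -0.646
outer loop
vertex -3.127 -2.793 2.925
vertex -3.894 -3.006 3.479
vertex -4.16 -1.545 1.972
endloop
endfacet
facet normal 0.550 -0.664 0.506
outer loop
vertex -3.127 -2.793 2.925
vertex -2.732 -1.742 3.874
vertex -3.894 -3.006 3.479
endloop
endfacet
facet normal 0.268 0.715 0.646
outer loop
vertex -3.5 -1.955 4.428
vertex -2.732 -1.742 3.874
vertex -4.533 -0.707 3.475
endloop
endfacet
facet normal -0.550 0.664 -0.507
outer loop
vertex -3.766 -0.494 2.921
vertex -4.16 -1.545 1.972
vertex -4.533 -0.707 3.475
endloop
endfacet
facet normal 0.268 0.715 0.646
outer loop
vertex -4.533 -0.707 3.475
vertex -2.732 -1.742 3.874
vertex -3.766 -0.494 2.921
endloop
endfacet
facet normal 0.791 0.219 -0.571
outer loop
vertex -3.766 -0.494 2.921
vertex -3.127 -2.793 2.925
vertex -4.16 -1.545 1.972
endloop
endfacet
facet normal 0.791 0.219 -0.572
outer loop
vertex -2.732 -1.742 3.874
vertex -3.127 -2.793 2.925
vertex -3.766 -0.494 2.921
endloop
endfacet
facet normal 0.155 -0.840 -0.520
outer loop
vertex -1.887 -1.654 -0.784
vertex -2.591 -1.321 -1.532
vertex -1.544 -1.07 -1.625
endloop
endfacet
facet normal 0.774 0.326 0.542
outer loop
vertex -1.887 -1.654 -0.784
vertex -1.544 -1.07 -1.625
vertex -2.889 0.301 -0.528
endloop
endfacet
facet normal 0.155 -0.840 -0.520
outer loop
vertex -1.544 -1.07 -1.625
vertex -2.591 -1.321 -1.532
vertex -2.249 -0.737 -2.373
endloop
endfacet
facet normal 0.600 0.768 -0.224
outer loop
vertex -1.544 -1.07 -1.625
vertex -2.249 -0.737 -2.373
vertex -2.889 0.301 -0.528
endloop
endfacet
facet normal 0.154 -0.840 -0.520
outer loop
vertex -2.249 -0.737 -2.373
vertex -2.591 -1.321 -1.532
vertex -3.295 -0.987 -2.28
endloop
endfacet
facet normal -0.241 0.808 -0.538
outer loop
vertex -2.249 -0.737 -2.373
vertex -3.295 -0.987 -2.28
vertex -2.889 0.301 -0.528
endloop
endfacet
facet normal 0.154 -0.840 -0.520
outer loop
vertex -3.295 -0.987 -2.28
vertex -2.591 -1.321 -1.532
vertex -3.637 -1.571 -1.438
endloop
endfacet
facet normal -0.910 0.406 -0.088
outer loop
vertex -3.295 -0.987 -2.28
vertex -3.637 -1.571 -1.438
vertex -2.889 0.301 -0.528
endloop
endfacet
facet normal 0.154 -0.840 -0.520
outer loop
vertex -3.637 -1.571 -1.438
vertex -2.591 -1.321 -1.532
vertex -2.933 -1.905 -0.69
endloop
endfacet
facet normal -0.736 -0.035 0.677
outer loop
vertex -3.637 -1.571 -1.438
vertex -2.933 -1.905 -0.69
vertex -2.889 0.301 -0.528
endloop
endfacet
facet normal 0.155 -0.840 -0.520
outer loop
vertex -2.933 -1.905 -0.69
vertex -2.591 -1.321 -1.532
vertex -1.887 -1.654 -0.784
endloop
endfacet
facet normal 0.107 -0.075 0.991
outer loop
vertex -2.933 -1.905 -0.69
vertex -1.887 -1.654 -0.784
vertex -2.889 0.301 -0.528
endloop
endfacet

endsolid


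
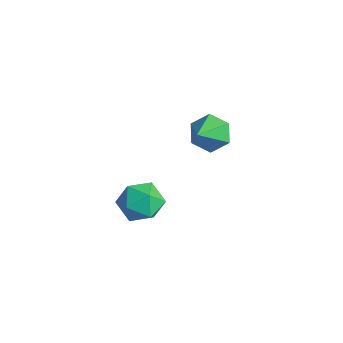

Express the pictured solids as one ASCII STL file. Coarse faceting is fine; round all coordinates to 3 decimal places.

solid 
facet normal -0.476 0.664 -0.576
outer loop
vertex 1.287 2.199 2.482
vertex 0.822 2.445 3.15
vertex 1.562 2.829 2.981
endloop
endfacet
facet normal 0.944 -0.216 -0.248
outer loop
vertex 1.287 2.199 2.482
vertex 1.562 2.829 2.981
vertex 1.518 1.475 3.99
endloop
endfacet
facet normal -0.476 0.664 -0.576
outer loop
vertex 1.562 2.829 2.981
vertex 0.822 2.445 3.15
vertex 1.097 3.075 3.649
endloop
endfacet
facet normal 0.829 0.316 0.461
outer loop
vertex 1.562 2.829 2.981
vertex 1.097 3.075 3.649
vertex 1.518 1.475 3.99
endloop
endfacet
facet normal -0.476 0.664 -0.576
outer loop
vertex 1.097 3.075 3.649
vertex 0.822 2.445 3.15
vertex 0.358 2.691 3.817
endloop
endfacet
facet normal 0.099 0.232 0.968
outer loop
vertex 1.097 3.075 3.649
vertex 0.358 2.691 3.817
vertex 1.518 1.475 3.99
endloop
endfacet
facet normal -0.476 0.664 -0.576
outer loop
vertex 0.358 2.691 3.817
vertex 0.822 2.445 3.15
vertex 0.083 2.061 3.318
endloop
endfacet
facet normal -0.515 -0.382 0.767
outer loop
vertex 0.358 2.691 3.817
vertex 0.083 2.061 3.318
vertex 1.518 1.475 3.99
endloop
endfacet
facet normal -0.476 0.664 -0.576
outer loop
vertex 0.083 2.061 3.318
vertex 0.822 2.445 3.15
vertex 0.548 1.815 2.65
endloop
endfacet
facet normal -0.401 -0.914 0.058
outer loop
vertex 0.083 2.061 3.318
vertex 0.548 1.815 2.65
vertex 1.518 1.475 3.99
endloop
endfacet
facet normal -0.476 0.664 -0.576
outer loop
vertex 0.548 1.815 2.65
vertex 0.822 2.445 3.15
vertex 1.287 2.199 2.482
endloop
endfacet
facet normal 0.329 -0.830 -0.449
outer loop
vertex 0.548 1.815 2.65
vertex 1.287 2.199 2.482
vertex 1.518 1.475 3.99
endloop
endfacet
facet normal -0.050 0.164 0.985
outer loop
vertex 3.564 -1.535 4.231
vertex 3.481 -2.435 4.377
vertex 4.311 -2.049 4.355
endloop
endfacet
facet normal 0.346 0.663 0.663
outer loop
vertex 3.564 -1.535 4.231
vertex 4.311 -2.049 4.355
vertex 4.303 -1.4 3.71
endloop
endfacet
facet normal -0.059 0.984 0.171
outer loop
vertex 3.564 -1.535 4.231
vertex 4.303 -1.4 3.71
vertex 3.47 -1.385 3.334
endloop
endfacet
facet normal -0.706 0.683 0.188
outer loop
vertex 3.564 -1.535 4.231
vertex 3.47 -1.385 3.334
vertex 2.962 -2.024 3.746
endloop
endfacet
facet normal -0.701 0.177 0.691
outer loop
vertex 3.564 -1.535 4.231
vertex 2.962 -2.024 3.746
vertex 3.481 -2.435 4.377
endloop
endfacet
facet normal 0.884 0.336 0.327
outer loop
vertex 4.303 -1.4 3.71
vertex 4.311 -2.049 4.355
vertex 4.678 -2.216 3.534
endloop
endfacet
facet normal 0.242 -0.472 0.847
outer loop
vertex 4.311 -2.049 4.355
vertex 3.481 -2.435 4.377
vertex 4.17 -2.855 3.946
endloop
endfacet
facet normal -0.810 -0.453 0.372
outer loop
vertex 3.481 -2.435 4.377
vertex 2.962 -2.024 3.746
vertex 3.337 -2.84 3.57
endloop
endfacet
facet normal -0.819 0.367 -0.441
outer loop
vertex 2.962 -2.024 3.746
vertex 3.47 -1.385 3.334
vertex 3.329 -2.191 2.925
endloop
endfacet
facet normal 0.227 0.854 -0.469
outer loop
vertex 3.47 -1.385 3.334
vertex 4.303 -1.4 3.71
vertex 4.159 -1.805 2.903
endloop
endfacet
facet normal 0.706 -0.683 -0.188
outer loop
vertex 4.076 -2.705 3.049
vertex 4.678 -2.216 3.534
vertex 4.17 -2.855 3.946
endloop
endfacet
facet normal 0.059 -0.984 -0.171
outer loop
vertex 4.076 -2.705 3.049
vertex 4.17 -2.855 3.946
vertex 3.337 -2.84 3.57
endloop
endfacet
facet normal -0.346 -0.663 -0.663
outer loop
vertex 4.076 -2.705 3.049
vertex 3.337 -2.84 3.57
vertex 3.329 -2.191 2.925
endloop
endfacet
facet normal 0.050 -0.164 -0.985
outer loop
vertex 4.076 -2.705 3.049
vertex 3.329 -2.191 2.925
vertex 4.159 -1.805 2.903
endloop
endfacet
facet normal 0.701 -0.177 -0.691
outer loop
vertex 4.076 -2.705 3.049
vertex 4.159 -1.805 2.903
vertex 4.678 -2.216 3.534
endloop
endfacet
facet normal 0.819 -0.367 0.441
outer loop
vertex 4.17 -2.855 3.946
vertex 4.678 -2.216 3.534
vertex 4.311 -2.049 4.355
endloop
endfacet
facet normal -0.227 -0.854 0.469
outer loop
vertex 3.337 -2.84 3.57
vertex 4.17 -2.855 3.946
vertex 3.481 -2.435 4.377
endloop
endfacet
facet normal -0.884 -0.336 -0.327
outer loop
vertex 3.329 -2.191 2.925
vertex 3.337 -2.84 3.57
vertex 2.962 -2.024 3.746
endloop
endfacet
facet normal -0.242 0.472 -0.847
outer loop
vertex 4.159 -1.805 2.903
vertex 3.329 -2.191 2.925
vertex 3.47 -1.385 3.334
endloop
endfacet
facet normal 0.810 0.453 -0.372
outer loop
vertex 4.678 -2.216 3.534
vertex 4.159 -1.805 2.903
vertex 4.303 -1.4 3.71
endloop
endfacet

endsolid
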